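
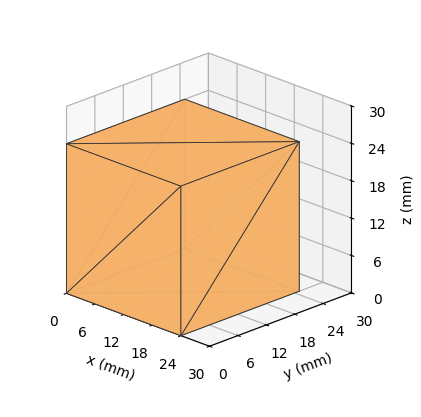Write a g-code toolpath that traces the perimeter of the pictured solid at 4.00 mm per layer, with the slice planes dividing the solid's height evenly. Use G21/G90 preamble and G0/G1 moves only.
Reading the render: the shape is a rectangular box, roughly 24 × 25 mm footprint and 24 mm tall (dimensions read to the nearest mm from the axis ticks). For the g-code, the solid's height is divided into equal slices at the stated Δz and each level perimeter traced with G1 moves after a G0 lift.

; perimeter-only toolpath
G21 ; units = mm
G90 ; absolute positioning
G28 ; home
; layer 1
G0 Z4.00
G0 X0.00 Y0.00
G1 X24.00 Y0.00
G1 X24.00 Y25.00
G1 X0.00 Y25.00
G1 X0.00 Y0.00
; layer 2
G0 Z8.00
G0 X0.00 Y0.00
G1 X24.00 Y0.00
G1 X24.00 Y25.00
G1 X0.00 Y25.00
G1 X0.00 Y0.00
; layer 3
G0 Z12.00
G0 X0.00 Y0.00
G1 X24.00 Y0.00
G1 X24.00 Y25.00
G1 X0.00 Y25.00
G1 X0.00 Y0.00
; layer 4
G0 Z16.00
G0 X0.00 Y0.00
G1 X24.00 Y0.00
G1 X24.00 Y25.00
G1 X0.00 Y25.00
G1 X0.00 Y0.00
; layer 5
G0 Z20.00
G0 X0.00 Y0.00
G1 X24.00 Y0.00
G1 X24.00 Y25.00
G1 X0.00 Y25.00
G1 X0.00 Y0.00
; layer 6
G0 Z24.00
G0 X0.00 Y0.00
G1 X24.00 Y0.00
G1 X24.00 Y25.00
G1 X0.00 Y25.00
G1 X0.00 Y0.00
M2 ; end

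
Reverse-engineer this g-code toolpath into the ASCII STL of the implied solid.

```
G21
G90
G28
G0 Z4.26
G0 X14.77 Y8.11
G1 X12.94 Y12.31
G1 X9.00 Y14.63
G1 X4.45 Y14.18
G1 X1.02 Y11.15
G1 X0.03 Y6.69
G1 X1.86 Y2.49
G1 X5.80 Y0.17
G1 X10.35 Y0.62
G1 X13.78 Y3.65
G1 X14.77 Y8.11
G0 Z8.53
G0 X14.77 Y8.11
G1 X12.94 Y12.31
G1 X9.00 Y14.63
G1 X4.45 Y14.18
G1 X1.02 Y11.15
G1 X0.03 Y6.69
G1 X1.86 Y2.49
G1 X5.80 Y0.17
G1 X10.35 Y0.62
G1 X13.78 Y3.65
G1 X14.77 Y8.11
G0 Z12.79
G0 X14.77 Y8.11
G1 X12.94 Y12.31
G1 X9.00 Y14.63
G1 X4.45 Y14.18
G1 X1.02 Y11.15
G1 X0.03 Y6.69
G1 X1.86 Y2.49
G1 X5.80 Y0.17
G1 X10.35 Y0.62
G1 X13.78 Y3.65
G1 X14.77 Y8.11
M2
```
solid part
  facet normal 0.0000 0.0000 -1.0000
    outer loop
      vertex 9.00 14.63 0.00
      vertex 12.94 12.31 0.00
      vertex 14.77 8.11 0.00
    endloop
  endfacet
  facet normal 0.0000 0.0000 -1.0000
    outer loop
      vertex 4.45 14.18 0.00
      vertex 9.00 14.63 0.00
      vertex 14.77 8.11 0.00
    endloop
  endfacet
  facet normal 0.0000 0.0000 -1.0000
    outer loop
      vertex 1.02 11.15 0.00
      vertex 4.45 14.18 0.00
      vertex 14.77 8.11 0.00
    endloop
  endfacet
  facet normal 0.0000 0.0000 -1.0000
    outer loop
      vertex 0.03 6.69 0.00
      vertex 1.02 11.15 0.00
      vertex 14.77 8.11 0.00
    endloop
  endfacet
  facet normal 0.0000 0.0000 -1.0000
    outer loop
      vertex 1.86 2.49 0.00
      vertex 0.03 6.69 0.00
      vertex 14.77 8.11 0.00
    endloop
  endfacet
  facet normal 0.0000 0.0000 -1.0000
    outer loop
      vertex 5.80 0.17 0.00
      vertex 1.86 2.49 0.00
      vertex 14.77 8.11 0.00
    endloop
  endfacet
  facet normal 0.0000 0.0000 -1.0000
    outer loop
      vertex 10.35 0.62 0.00
      vertex 5.80 0.17 0.00
      vertex 14.77 8.11 0.00
    endloop
  endfacet
  facet normal 0.0000 0.0000 -1.0000
    outer loop
      vertex 13.78 3.65 0.00
      vertex 10.35 0.62 0.00
      vertex 14.77 8.11 0.00
    endloop
  endfacet
  facet normal 0.0000 0.0000 1.0000
    outer loop
      vertex 14.77 8.11 12.79
      vertex 12.94 12.31 12.79
      vertex 9.00 14.63 12.79
    endloop
  endfacet
  facet normal 0.0000 0.0000 1.0000
    outer loop
      vertex 14.77 8.11 12.79
      vertex 9.00 14.63 12.79
      vertex 4.45 14.18 12.79
    endloop
  endfacet
  facet normal 0.0000 0.0000 1.0000
    outer loop
      vertex 14.77 8.11 12.79
      vertex 4.45 14.18 12.79
      vertex 1.02 11.15 12.79
    endloop
  endfacet
  facet normal 0.0000 0.0000 1.0000
    outer loop
      vertex 14.77 8.11 12.79
      vertex 1.02 11.15 12.79
      vertex 0.03 6.69 12.79
    endloop
  endfacet
  facet normal 0.0000 0.0000 1.0000
    outer loop
      vertex 14.77 8.11 12.79
      vertex 0.03 6.69 12.79
      vertex 1.86 2.49 12.79
    endloop
  endfacet
  facet normal 0.0000 0.0000 1.0000
    outer loop
      vertex 14.77 8.11 12.79
      vertex 1.86 2.49 12.79
      vertex 5.80 0.17 12.79
    endloop
  endfacet
  facet normal 0.0000 0.0000 1.0000
    outer loop
      vertex 14.77 8.11 12.79
      vertex 5.80 0.17 12.79
      vertex 10.35 0.62 12.79
    endloop
  endfacet
  facet normal 0.0000 0.0000 1.0000
    outer loop
      vertex 14.77 8.11 12.79
      vertex 10.35 0.62 12.79
      vertex 13.78 3.65 12.79
    endloop
  endfacet
  facet normal 0.9168 0.3994 0.0000
    outer loop
      vertex 14.77 8.11 0.00
      vertex 12.94 12.31 0.00
      vertex 12.94 12.31 12.79
    endloop
  endfacet
  facet normal 0.9168 0.3994 0.0000
    outer loop
      vertex 14.77 8.11 0.00
      vertex 12.94 12.31 12.79
      vertex 14.77 8.11 12.79
    endloop
  endfacet
  facet normal 0.5074 0.8617 0.0000
    outer loop
      vertex 12.94 12.31 0.00
      vertex 9.00 14.63 0.00
      vertex 9.00 14.63 12.79
    endloop
  endfacet
  facet normal 0.5074 0.8617 0.0000
    outer loop
      vertex 12.94 12.31 0.00
      vertex 9.00 14.63 12.79
      vertex 12.94 12.31 12.79
    endloop
  endfacet
  facet normal -0.0984 0.9951 0.0000
    outer loop
      vertex 9.00 14.63 0.00
      vertex 4.45 14.18 0.00
      vertex 4.45 14.18 12.79
    endloop
  endfacet
  facet normal -0.0984 0.9951 0.0000
    outer loop
      vertex 9.00 14.63 0.00
      vertex 4.45 14.18 12.79
      vertex 9.00 14.63 12.79
    endloop
  endfacet
  facet normal -0.6621 0.7495 0.0000
    outer loop
      vertex 4.45 14.18 0.00
      vertex 1.02 11.15 0.00
      vertex 1.02 11.15 12.79
    endloop
  endfacet
  facet normal -0.6621 0.7495 0.0000
    outer loop
      vertex 4.45 14.18 0.00
      vertex 1.02 11.15 12.79
      vertex 4.45 14.18 12.79
    endloop
  endfacet
  facet normal -0.9762 0.2167 0.0000
    outer loop
      vertex 1.02 11.15 0.00
      vertex 0.03 6.69 0.00
      vertex 0.03 6.69 12.79
    endloop
  endfacet
  facet normal -0.9762 0.2167 0.0000
    outer loop
      vertex 1.02 11.15 0.00
      vertex 0.03 6.69 12.79
      vertex 1.02 11.15 12.79
    endloop
  endfacet
  facet normal -0.9168 -0.3994 0.0000
    outer loop
      vertex 0.03 6.69 0.00
      vertex 1.86 2.49 0.00
      vertex 1.86 2.49 12.79
    endloop
  endfacet
  facet normal -0.9168 -0.3994 0.0000
    outer loop
      vertex 0.03 6.69 0.00
      vertex 1.86 2.49 12.79
      vertex 0.03 6.69 12.79
    endloop
  endfacet
  facet normal -0.5074 -0.8617 0.0000
    outer loop
      vertex 1.86 2.49 0.00
      vertex 5.80 0.17 0.00
      vertex 5.80 0.17 12.79
    endloop
  endfacet
  facet normal -0.5074 -0.8617 0.0000
    outer loop
      vertex 1.86 2.49 0.00
      vertex 5.80 0.17 12.79
      vertex 1.86 2.49 12.79
    endloop
  endfacet
  facet normal 0.0984 -0.9951 0.0000
    outer loop
      vertex 5.80 0.17 0.00
      vertex 10.35 0.62 0.00
      vertex 10.35 0.62 12.79
    endloop
  endfacet
  facet normal 0.0984 -0.9951 0.0000
    outer loop
      vertex 5.80 0.17 0.00
      vertex 10.35 0.62 12.79
      vertex 5.80 0.17 12.79
    endloop
  endfacet
  facet normal 0.6621 -0.7495 0.0000
    outer loop
      vertex 10.35 0.62 0.00
      vertex 13.78 3.65 0.00
      vertex 13.78 3.65 12.79
    endloop
  endfacet
  facet normal 0.6621 -0.7495 0.0000
    outer loop
      vertex 10.35 0.62 0.00
      vertex 13.78 3.65 12.79
      vertex 10.35 0.62 12.79
    endloop
  endfacet
  facet normal 0.9762 -0.2167 0.0000
    outer loop
      vertex 13.78 3.65 0.00
      vertex 14.77 8.11 0.00
      vertex 14.77 8.11 12.79
    endloop
  endfacet
  facet normal 0.9762 -0.2167 0.0000
    outer loop
      vertex 13.78 3.65 0.00
      vertex 14.77 8.11 12.79
      vertex 13.78 3.65 12.79
    endloop
  endfacet
endsolid part

The G0 Z moves step by Δz≈4.26 mm. Every layer's G1 loop is the same polygon, so the solid is a straight extrusion of it from z=0 to z≈12.8. Closing with flat bottom and top caps and triangulating gives 36 facets — a regular 10-sided prism (a cylinder approximated with 10 flat sides), circumscribed radius ≈ 7.4 mm, height ≈ 12.8 mm.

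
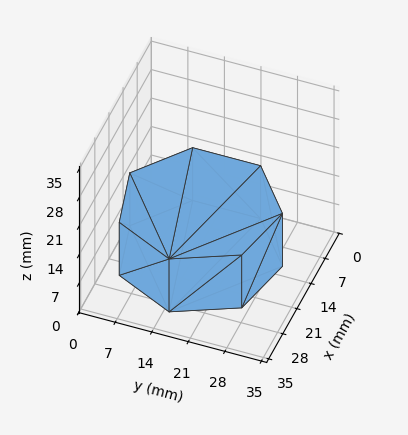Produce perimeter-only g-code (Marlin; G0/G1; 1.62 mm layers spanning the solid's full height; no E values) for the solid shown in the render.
Reading the render: the shape is a regular 7-sided prism (a cylinder approximated with 7 flat sides), circumscribed radius ≈ 15 mm, height ≈ 13 mm (dimensions read to the nearest mm from the axis ticks). For the g-code, the solid's height is divided into equal slices at the stated Δz and each level perimeter traced with G1 moves after a G0 lift.

; perimeter-only toolpath
G21 ; units = mm
G90 ; absolute positioning
G28 ; home
; layer 1
G0 Z1.62
G0 X30.00 Y15.00
G1 X24.35 Y26.73
G1 X11.66 Y29.62
G1 X1.49 Y21.51
G1 X1.49 Y8.49
G1 X11.66 Y0.38
G1 X24.35 Y3.27
G1 X30.00 Y15.00
; layer 2
G0 Z3.25
G0 X30.00 Y15.00
G1 X24.35 Y26.73
G1 X11.66 Y29.62
G1 X1.49 Y21.51
G1 X1.49 Y8.49
G1 X11.66 Y0.38
G1 X24.35 Y3.27
G1 X30.00 Y15.00
; layer 3
G0 Z4.88
G0 X30.00 Y15.00
G1 X24.35 Y26.73
G1 X11.66 Y29.62
G1 X1.49 Y21.51
G1 X1.49 Y8.49
G1 X11.66 Y0.38
G1 X24.35 Y3.27
G1 X30.00 Y15.00
; layer 4
G0 Z6.50
G0 X30.00 Y15.00
G1 X24.35 Y26.73
G1 X11.66 Y29.62
G1 X1.49 Y21.51
G1 X1.49 Y8.49
G1 X11.66 Y0.38
G1 X24.35 Y3.27
G1 X30.00 Y15.00
; layer 5
G0 Z8.12
G0 X30.00 Y15.00
G1 X24.35 Y26.73
G1 X11.66 Y29.62
G1 X1.49 Y21.51
G1 X1.49 Y8.49
G1 X11.66 Y0.38
G1 X24.35 Y3.27
G1 X30.00 Y15.00
; layer 6
G0 Z9.75
G0 X30.00 Y15.00
G1 X24.35 Y26.73
G1 X11.66 Y29.62
G1 X1.49 Y21.51
G1 X1.49 Y8.49
G1 X11.66 Y0.38
G1 X24.35 Y3.27
G1 X30.00 Y15.00
; layer 7
G0 Z11.38
G0 X30.00 Y15.00
G1 X24.35 Y26.73
G1 X11.66 Y29.62
G1 X1.49 Y21.51
G1 X1.49 Y8.49
G1 X11.66 Y0.38
G1 X24.35 Y3.27
G1 X30.00 Y15.00
; layer 8
G0 Z13.00
G0 X30.00 Y15.00
G1 X24.35 Y26.73
G1 X11.66 Y29.62
G1 X1.49 Y21.51
G1 X1.49 Y8.49
G1 X11.66 Y0.38
G1 X24.35 Y3.27
G1 X30.00 Y15.00
M2 ; end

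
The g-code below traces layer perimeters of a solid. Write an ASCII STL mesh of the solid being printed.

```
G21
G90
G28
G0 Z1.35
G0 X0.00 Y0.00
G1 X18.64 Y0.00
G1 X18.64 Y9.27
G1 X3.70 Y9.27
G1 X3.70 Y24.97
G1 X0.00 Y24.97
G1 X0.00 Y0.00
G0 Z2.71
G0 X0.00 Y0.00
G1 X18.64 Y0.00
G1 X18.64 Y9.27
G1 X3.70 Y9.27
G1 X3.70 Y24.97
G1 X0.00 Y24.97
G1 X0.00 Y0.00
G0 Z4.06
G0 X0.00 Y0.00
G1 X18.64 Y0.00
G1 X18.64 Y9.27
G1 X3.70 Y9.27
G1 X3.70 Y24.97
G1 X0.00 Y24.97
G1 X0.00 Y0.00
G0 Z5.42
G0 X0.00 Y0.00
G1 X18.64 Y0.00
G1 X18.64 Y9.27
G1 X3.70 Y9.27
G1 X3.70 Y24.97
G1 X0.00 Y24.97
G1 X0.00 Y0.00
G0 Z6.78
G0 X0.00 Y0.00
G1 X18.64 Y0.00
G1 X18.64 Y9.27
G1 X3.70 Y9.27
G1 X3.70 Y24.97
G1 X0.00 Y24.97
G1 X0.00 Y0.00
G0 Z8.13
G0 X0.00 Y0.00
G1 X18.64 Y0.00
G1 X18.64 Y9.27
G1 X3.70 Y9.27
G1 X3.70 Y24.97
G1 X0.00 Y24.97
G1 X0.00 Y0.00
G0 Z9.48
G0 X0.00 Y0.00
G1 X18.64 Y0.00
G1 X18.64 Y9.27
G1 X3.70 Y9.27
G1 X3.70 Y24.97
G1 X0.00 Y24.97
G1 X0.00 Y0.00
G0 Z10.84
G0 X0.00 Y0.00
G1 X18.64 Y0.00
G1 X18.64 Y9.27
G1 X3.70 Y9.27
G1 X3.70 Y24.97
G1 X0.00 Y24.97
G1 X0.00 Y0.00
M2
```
solid part
  facet normal 0.0000 0.0000 -1.0000
    outer loop
      vertex 18.64 9.27 0.00
      vertex 18.64 0.00 0.00
      vertex 0.00 0.00 0.00
    endloop
  endfacet
  facet normal 0.0000 0.0000 -1.0000
    outer loop
      vertex 3.70 9.27 0.00
      vertex 18.64 9.27 0.00
      vertex 0.00 0.00 0.00
    endloop
  endfacet
  facet normal 0.0000 0.0000 -1.0000
    outer loop
      vertex 3.70 24.97 0.00
      vertex 3.70 9.27 0.00
      vertex 0.00 0.00 0.00
    endloop
  endfacet
  facet normal 0.0000 0.0000 -1.0000
    outer loop
      vertex 0.00 24.97 0.00
      vertex 3.70 24.97 0.00
      vertex 0.00 0.00 0.00
    endloop
  endfacet
  facet normal 0.0000 0.0000 1.0000
    outer loop
      vertex 0.00 0.00 10.84
      vertex 18.64 0.00 10.84
      vertex 18.64 9.27 10.84
    endloop
  endfacet
  facet normal 0.0000 0.0000 1.0000
    outer loop
      vertex 0.00 0.00 10.84
      vertex 18.64 9.27 10.84
      vertex 3.70 9.27 10.84
    endloop
  endfacet
  facet normal 0.0000 0.0000 1.0000
    outer loop
      vertex 0.00 0.00 10.84
      vertex 3.70 9.27 10.84
      vertex 3.70 24.97 10.84
    endloop
  endfacet
  facet normal 0.0000 0.0000 1.0000
    outer loop
      vertex 0.00 0.00 10.84
      vertex 3.70 24.97 10.84
      vertex 0.00 24.97 10.84
    endloop
  endfacet
  facet normal 0.0000 -1.0000 0.0000
    outer loop
      vertex 0.00 0.00 0.00
      vertex 18.64 0.00 0.00
      vertex 18.64 0.00 10.84
    endloop
  endfacet
  facet normal 0.0000 -1.0000 0.0000
    outer loop
      vertex 0.00 0.00 0.00
      vertex 18.64 0.00 10.84
      vertex 0.00 0.00 10.84
    endloop
  endfacet
  facet normal 1.0000 0.0000 0.0000
    outer loop
      vertex 18.64 0.00 0.00
      vertex 18.64 9.27 0.00
      vertex 18.64 9.27 10.84
    endloop
  endfacet
  facet normal 1.0000 0.0000 0.0000
    outer loop
      vertex 18.64 0.00 0.00
      vertex 18.64 9.27 10.84
      vertex 18.64 0.00 10.84
    endloop
  endfacet
  facet normal 0.0000 1.0000 0.0000
    outer loop
      vertex 18.64 9.27 0.00
      vertex 3.70 9.27 0.00
      vertex 3.70 9.27 10.84
    endloop
  endfacet
  facet normal 0.0000 1.0000 0.0000
    outer loop
      vertex 18.64 9.27 0.00
      vertex 3.70 9.27 10.84
      vertex 18.64 9.27 10.84
    endloop
  endfacet
  facet normal 1.0000 0.0000 0.0000
    outer loop
      vertex 3.70 9.27 0.00
      vertex 3.70 24.97 0.00
      vertex 3.70 24.97 10.84
    endloop
  endfacet
  facet normal 1.0000 0.0000 0.0000
    outer loop
      vertex 3.70 9.27 0.00
      vertex 3.70 24.97 10.84
      vertex 3.70 9.27 10.84
    endloop
  endfacet
  facet normal 0.0000 1.0000 0.0000
    outer loop
      vertex 3.70 24.97 0.00
      vertex 0.00 24.97 0.00
      vertex 0.00 24.97 10.84
    endloop
  endfacet
  facet normal 0.0000 1.0000 0.0000
    outer loop
      vertex 3.70 24.97 0.00
      vertex 0.00 24.97 10.84
      vertex 3.70 24.97 10.84
    endloop
  endfacet
  facet normal -1.0000 0.0000 0.0000
    outer loop
      vertex 0.00 24.97 0.00
      vertex 0.00 0.00 0.00
      vertex 0.00 0.00 10.84
    endloop
  endfacet
  facet normal -1.0000 0.0000 0.0000
    outer loop
      vertex 0.00 24.97 0.00
      vertex 0.00 0.00 10.84
      vertex 0.00 24.97 10.84
    endloop
  endfacet
endsolid part

The G0 Z moves step by Δz≈1.35 mm. Every layer's G1 loop is the same polygon, so the solid is a straight extrusion of it from z=0 to z≈10.8. Closing with flat bottom and top caps and triangulating gives 20 facets — an L-shaped prism: outer 18.6 × 25 mm, arm thicknesses ≈ 9.27 mm (horizontal) and 3.7 mm (vertical), extruded 10.8 mm in z.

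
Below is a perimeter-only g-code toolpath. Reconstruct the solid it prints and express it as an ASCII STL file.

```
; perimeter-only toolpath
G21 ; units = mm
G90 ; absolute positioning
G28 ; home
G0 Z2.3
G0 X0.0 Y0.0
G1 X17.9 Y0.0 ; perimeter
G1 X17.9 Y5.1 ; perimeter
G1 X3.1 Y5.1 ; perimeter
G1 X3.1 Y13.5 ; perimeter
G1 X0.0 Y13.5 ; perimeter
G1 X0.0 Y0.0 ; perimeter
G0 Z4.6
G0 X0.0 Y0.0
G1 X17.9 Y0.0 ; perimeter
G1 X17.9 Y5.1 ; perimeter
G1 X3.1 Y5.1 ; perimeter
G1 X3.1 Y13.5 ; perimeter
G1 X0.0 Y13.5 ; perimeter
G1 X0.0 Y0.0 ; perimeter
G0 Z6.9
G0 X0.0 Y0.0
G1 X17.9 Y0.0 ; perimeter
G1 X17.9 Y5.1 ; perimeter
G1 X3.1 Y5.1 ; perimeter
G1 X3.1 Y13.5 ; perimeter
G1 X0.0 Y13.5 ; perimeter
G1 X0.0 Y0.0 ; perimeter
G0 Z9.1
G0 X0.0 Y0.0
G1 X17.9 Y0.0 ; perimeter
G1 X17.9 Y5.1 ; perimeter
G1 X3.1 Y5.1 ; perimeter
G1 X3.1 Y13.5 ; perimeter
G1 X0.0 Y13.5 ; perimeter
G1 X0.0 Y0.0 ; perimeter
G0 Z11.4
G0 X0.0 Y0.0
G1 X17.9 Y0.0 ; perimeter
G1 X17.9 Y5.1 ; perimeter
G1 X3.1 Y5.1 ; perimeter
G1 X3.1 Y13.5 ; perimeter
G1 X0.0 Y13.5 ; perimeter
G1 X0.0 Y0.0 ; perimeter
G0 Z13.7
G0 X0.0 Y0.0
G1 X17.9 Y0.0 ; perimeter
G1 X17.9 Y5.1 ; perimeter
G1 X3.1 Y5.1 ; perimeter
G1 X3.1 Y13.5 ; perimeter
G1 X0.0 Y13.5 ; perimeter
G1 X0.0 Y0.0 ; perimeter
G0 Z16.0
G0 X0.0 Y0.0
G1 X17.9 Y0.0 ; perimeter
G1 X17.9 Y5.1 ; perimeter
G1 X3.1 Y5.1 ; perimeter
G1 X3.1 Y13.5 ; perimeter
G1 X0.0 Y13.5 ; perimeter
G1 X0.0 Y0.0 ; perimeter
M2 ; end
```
solid part
  facet normal 0.0000 0.0000 -1.0000
    outer loop
      vertex 17.9 5.1 0.0
      vertex 17.9 0.0 0.0
      vertex 0.0 0.0 0.0
    endloop
  endfacet
  facet normal 0.0000 0.0000 -1.0000
    outer loop
      vertex 3.1 5.1 0.0
      vertex 17.9 5.1 0.0
      vertex 0.0 0.0 0.0
    endloop
  endfacet
  facet normal 0.0000 0.0000 -1.0000
    outer loop
      vertex 3.1 13.5 0.0
      vertex 3.1 5.1 0.0
      vertex 0.0 0.0 0.0
    endloop
  endfacet
  facet normal 0.0000 0.0000 -1.0000
    outer loop
      vertex 0.0 13.5 0.0
      vertex 3.1 13.5 0.0
      vertex 0.0 0.0 0.0
    endloop
  endfacet
  facet normal 0.0000 0.0000 1.0000
    outer loop
      vertex 0.0 0.0 16.0
      vertex 17.9 0.0 16.0
      vertex 17.9 5.1 16.0
    endloop
  endfacet
  facet normal 0.0000 0.0000 1.0000
    outer loop
      vertex 0.0 0.0 16.0
      vertex 17.9 5.1 16.0
      vertex 3.1 5.1 16.0
    endloop
  endfacet
  facet normal 0.0000 0.0000 1.0000
    outer loop
      vertex 0.0 0.0 16.0
      vertex 3.1 5.1 16.0
      vertex 3.1 13.5 16.0
    endloop
  endfacet
  facet normal 0.0000 0.0000 1.0000
    outer loop
      vertex 0.0 0.0 16.0
      vertex 3.1 13.5 16.0
      vertex 0.0 13.5 16.0
    endloop
  endfacet
  facet normal 0.0000 -1.0000 0.0000
    outer loop
      vertex 0.0 0.0 0.0
      vertex 17.9 0.0 0.0
      vertex 17.9 0.0 16.0
    endloop
  endfacet
  facet normal 0.0000 -1.0000 0.0000
    outer loop
      vertex 0.0 0.0 0.0
      vertex 17.9 0.0 16.0
      vertex 0.0 0.0 16.0
    endloop
  endfacet
  facet normal 1.0000 0.0000 0.0000
    outer loop
      vertex 17.9 0.0 0.0
      vertex 17.9 5.1 0.0
      vertex 17.9 5.1 16.0
    endloop
  endfacet
  facet normal 1.0000 0.0000 0.0000
    outer loop
      vertex 17.9 0.0 0.0
      vertex 17.9 5.1 16.0
      vertex 17.9 0.0 16.0
    endloop
  endfacet
  facet normal 0.0000 1.0000 0.0000
    outer loop
      vertex 17.9 5.1 0.0
      vertex 3.1 5.1 0.0
      vertex 3.1 5.1 16.0
    endloop
  endfacet
  facet normal 0.0000 1.0000 0.0000
    outer loop
      vertex 17.9 5.1 0.0
      vertex 3.1 5.1 16.0
      vertex 17.9 5.1 16.0
    endloop
  endfacet
  facet normal 1.0000 0.0000 0.0000
    outer loop
      vertex 3.1 5.1 0.0
      vertex 3.1 13.5 0.0
      vertex 3.1 13.5 16.0
    endloop
  endfacet
  facet normal 1.0000 0.0000 0.0000
    outer loop
      vertex 3.1 5.1 0.0
      vertex 3.1 13.5 16.0
      vertex 3.1 5.1 16.0
    endloop
  endfacet
  facet normal 0.0000 1.0000 0.0000
    outer loop
      vertex 3.1 13.5 0.0
      vertex 0.0 13.5 0.0
      vertex 0.0 13.5 16.0
    endloop
  endfacet
  facet normal 0.0000 1.0000 0.0000
    outer loop
      vertex 3.1 13.5 0.0
      vertex 0.0 13.5 16.0
      vertex 3.1 13.5 16.0
    endloop
  endfacet
  facet normal -1.0000 0.0000 0.0000
    outer loop
      vertex 0.0 13.5 0.0
      vertex 0.0 0.0 0.0
      vertex 0.0 0.0 16.0
    endloop
  endfacet
  facet normal -1.0000 0.0000 0.0000
    outer loop
      vertex 0.0 13.5 0.0
      vertex 0.0 0.0 16.0
      vertex 0.0 13.5 16.0
    endloop
  endfacet
endsolid part

The G0 Z moves step by Δz≈2.3 mm. Every layer's G1 loop is the same polygon, so the solid is a straight extrusion of it from z=0 to z≈16. Closing with flat bottom and top caps and triangulating gives 20 facets — an L-shaped prism: outer 17.9 × 13.5 mm, arm thicknesses ≈ 5.1 mm (horizontal) and 3.1 mm (vertical), extruded 16 mm in z.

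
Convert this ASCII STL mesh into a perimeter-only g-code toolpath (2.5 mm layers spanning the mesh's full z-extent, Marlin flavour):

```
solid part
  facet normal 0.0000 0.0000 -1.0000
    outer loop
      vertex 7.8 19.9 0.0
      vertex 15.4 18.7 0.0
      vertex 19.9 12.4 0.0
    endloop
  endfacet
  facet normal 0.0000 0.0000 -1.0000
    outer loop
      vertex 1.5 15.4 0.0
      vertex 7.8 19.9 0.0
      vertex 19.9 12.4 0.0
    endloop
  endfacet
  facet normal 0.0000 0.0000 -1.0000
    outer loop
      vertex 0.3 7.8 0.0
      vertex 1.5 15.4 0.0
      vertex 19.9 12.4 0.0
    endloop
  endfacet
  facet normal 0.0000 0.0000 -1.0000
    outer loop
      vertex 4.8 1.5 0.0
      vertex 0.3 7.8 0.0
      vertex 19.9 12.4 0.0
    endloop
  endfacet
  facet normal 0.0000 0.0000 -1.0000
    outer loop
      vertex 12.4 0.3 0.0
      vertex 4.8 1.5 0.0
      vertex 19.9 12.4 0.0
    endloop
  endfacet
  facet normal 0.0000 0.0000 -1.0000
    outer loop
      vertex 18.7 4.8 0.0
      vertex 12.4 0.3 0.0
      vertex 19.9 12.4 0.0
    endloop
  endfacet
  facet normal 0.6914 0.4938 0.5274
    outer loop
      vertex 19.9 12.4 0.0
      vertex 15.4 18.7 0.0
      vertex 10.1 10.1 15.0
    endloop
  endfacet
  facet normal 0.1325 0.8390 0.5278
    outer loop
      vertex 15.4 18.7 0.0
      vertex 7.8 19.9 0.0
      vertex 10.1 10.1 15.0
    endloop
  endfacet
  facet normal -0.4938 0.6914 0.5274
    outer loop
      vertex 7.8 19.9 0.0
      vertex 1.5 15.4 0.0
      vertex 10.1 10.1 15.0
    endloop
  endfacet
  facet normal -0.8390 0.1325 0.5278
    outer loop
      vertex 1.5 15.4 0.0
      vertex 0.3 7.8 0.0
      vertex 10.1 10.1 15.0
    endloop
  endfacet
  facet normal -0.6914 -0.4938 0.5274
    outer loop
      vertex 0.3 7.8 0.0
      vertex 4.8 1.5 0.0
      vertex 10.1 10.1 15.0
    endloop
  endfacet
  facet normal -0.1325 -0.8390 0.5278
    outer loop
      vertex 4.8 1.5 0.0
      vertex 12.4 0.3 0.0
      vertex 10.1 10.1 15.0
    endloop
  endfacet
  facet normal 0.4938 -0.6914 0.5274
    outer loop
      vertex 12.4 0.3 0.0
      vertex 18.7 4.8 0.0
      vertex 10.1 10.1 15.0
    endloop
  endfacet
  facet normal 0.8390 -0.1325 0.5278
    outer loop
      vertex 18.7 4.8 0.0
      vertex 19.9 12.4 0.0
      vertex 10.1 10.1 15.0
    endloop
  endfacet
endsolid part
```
; perimeter-only toolpath
G21 ; units = mm
G90 ; absolute positioning
G28 ; home
; layer 1
G0 Z2.5
G0 X18.3 Y12.0
G1 X14.5 Y17.3
G1 X8.2 Y18.3
G1 X2.9 Y14.5
G1 X1.9 Y8.2
G1 X5.7 Y2.9
G1 X12.0 Y1.9
G1 X17.3 Y5.7
G1 X18.3 Y12.0
; layer 2
G0 Z5.0
G0 X16.6 Y11.6
G1 X13.6 Y15.8
G1 X8.6 Y16.6
G1 X4.4 Y13.6
G1 X3.6 Y8.6
G1 X6.6 Y4.4
G1 X11.6 Y3.6
G1 X15.8 Y6.6
G1 X16.6 Y11.6
; layer 3
G0 Z7.5
G0 X15.0 Y11.2
G1 X12.8 Y14.4
G1 X8.9 Y15.0
G1 X5.8 Y12.8
G1 X5.2 Y8.9
G1 X7.4 Y5.8
G1 X11.2 Y5.2
G1 X14.4 Y7.4
G1 X15.0 Y11.2
; layer 4
G0 Z10.0
G0 X13.4 Y10.9
G1 X11.9 Y13.0
G1 X9.3 Y13.4
G1 X7.2 Y11.9
G1 X6.8 Y9.3
G1 X8.3 Y7.2
G1 X10.9 Y6.8
G1 X13.0 Y8.3
G1 X13.4 Y10.9
; layer 5
G0 Z12.5
G0 X11.7 Y10.5
G1 X11.0 Y11.5
G1 X9.7 Y11.7
G1 X8.7 Y11.0
G1 X8.5 Y9.7
G1 X9.2 Y8.7
G1 X10.5 Y8.5
G1 X11.5 Y9.2
G1 X11.7 Y10.5
M2 ; end

The solid is a regular 8-sided pyramid, base circumscribed radius ≈ 10.1 mm, apex at z ≈ 15 mm. Slicing at Δz = 2.5 mm — 6 equal slices spanning the solid's height, so layer i sits at z = i·h/6 — gives 5 non-empty perimeters. Each is a 8-segment closed polygon; G0 lifts to the layer z and rapids to the start vertex, then G1 traces the edges. The cross-section shrinks linearly with z (the slice at the apex is degenerate and omitted).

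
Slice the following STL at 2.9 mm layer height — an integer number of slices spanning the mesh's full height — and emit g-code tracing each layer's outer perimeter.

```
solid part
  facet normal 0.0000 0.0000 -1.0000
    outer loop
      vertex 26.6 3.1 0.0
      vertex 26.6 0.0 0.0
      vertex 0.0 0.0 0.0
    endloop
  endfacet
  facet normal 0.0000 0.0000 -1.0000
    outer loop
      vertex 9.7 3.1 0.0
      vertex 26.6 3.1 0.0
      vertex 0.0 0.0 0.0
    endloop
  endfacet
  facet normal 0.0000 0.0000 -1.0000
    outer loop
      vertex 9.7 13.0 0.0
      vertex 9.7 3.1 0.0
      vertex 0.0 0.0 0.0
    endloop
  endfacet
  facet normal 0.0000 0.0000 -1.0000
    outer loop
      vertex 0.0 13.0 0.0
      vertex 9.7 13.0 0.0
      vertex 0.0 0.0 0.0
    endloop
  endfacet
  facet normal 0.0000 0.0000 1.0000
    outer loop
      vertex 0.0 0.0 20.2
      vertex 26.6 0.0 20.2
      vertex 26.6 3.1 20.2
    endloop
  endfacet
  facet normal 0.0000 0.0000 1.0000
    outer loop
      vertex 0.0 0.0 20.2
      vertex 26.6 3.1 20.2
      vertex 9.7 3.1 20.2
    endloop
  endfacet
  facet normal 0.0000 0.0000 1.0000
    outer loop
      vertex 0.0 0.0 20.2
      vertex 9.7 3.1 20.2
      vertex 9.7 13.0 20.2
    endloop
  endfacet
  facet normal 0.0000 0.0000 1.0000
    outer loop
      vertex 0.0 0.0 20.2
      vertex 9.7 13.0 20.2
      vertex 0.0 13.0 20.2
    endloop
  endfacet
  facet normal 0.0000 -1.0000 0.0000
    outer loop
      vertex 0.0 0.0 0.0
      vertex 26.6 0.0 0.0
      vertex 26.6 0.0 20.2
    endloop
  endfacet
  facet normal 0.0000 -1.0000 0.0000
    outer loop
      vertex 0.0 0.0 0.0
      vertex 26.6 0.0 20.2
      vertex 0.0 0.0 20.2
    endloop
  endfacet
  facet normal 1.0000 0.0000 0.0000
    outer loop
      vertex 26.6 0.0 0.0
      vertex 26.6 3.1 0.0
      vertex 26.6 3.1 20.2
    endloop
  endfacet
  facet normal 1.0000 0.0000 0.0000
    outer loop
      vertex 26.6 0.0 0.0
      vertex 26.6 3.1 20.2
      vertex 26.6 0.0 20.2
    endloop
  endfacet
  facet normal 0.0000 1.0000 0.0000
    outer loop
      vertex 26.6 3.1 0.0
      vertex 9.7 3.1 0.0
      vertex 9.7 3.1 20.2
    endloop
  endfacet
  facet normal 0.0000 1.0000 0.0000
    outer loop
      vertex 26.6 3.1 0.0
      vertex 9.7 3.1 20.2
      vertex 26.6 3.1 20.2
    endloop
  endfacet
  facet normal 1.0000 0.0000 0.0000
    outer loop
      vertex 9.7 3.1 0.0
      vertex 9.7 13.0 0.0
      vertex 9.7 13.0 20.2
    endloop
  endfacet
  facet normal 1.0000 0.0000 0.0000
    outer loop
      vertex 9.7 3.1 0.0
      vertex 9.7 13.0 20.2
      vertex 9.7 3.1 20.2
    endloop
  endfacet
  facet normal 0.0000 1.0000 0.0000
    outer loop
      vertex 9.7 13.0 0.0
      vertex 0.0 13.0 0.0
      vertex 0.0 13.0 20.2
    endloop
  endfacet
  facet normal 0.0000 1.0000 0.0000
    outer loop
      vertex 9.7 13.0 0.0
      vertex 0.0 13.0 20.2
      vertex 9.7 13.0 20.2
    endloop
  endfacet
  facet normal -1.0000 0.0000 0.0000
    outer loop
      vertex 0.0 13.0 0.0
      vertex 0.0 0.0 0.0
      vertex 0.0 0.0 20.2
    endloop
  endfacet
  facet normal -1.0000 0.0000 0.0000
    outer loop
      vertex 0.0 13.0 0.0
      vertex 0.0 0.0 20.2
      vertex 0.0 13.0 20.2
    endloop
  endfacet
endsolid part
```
; perimeter-only toolpath
G21 ; units = mm
G90 ; absolute positioning
G28 ; home
; layer 1
G0 Z2.9
G0 X0.0 Y0.0
G1 X26.6 Y0.0
G1 X26.6 Y3.1
G1 X9.7 Y3.1
G1 X9.7 Y13.0
G1 X0.0 Y13.0
G1 X0.0 Y0.0
; layer 2
G0 Z5.8
G0 X0.0 Y0.0
G1 X26.6 Y0.0
G1 X26.6 Y3.1
G1 X9.7 Y3.1
G1 X9.7 Y13.0
G1 X0.0 Y13.0
G1 X0.0 Y0.0
; layer 3
G0 Z8.7
G0 X0.0 Y0.0
G1 X26.6 Y0.0
G1 X26.6 Y3.1
G1 X9.7 Y3.1
G1 X9.7 Y13.0
G1 X0.0 Y13.0
G1 X0.0 Y0.0
; layer 4
G0 Z11.5
G0 X0.0 Y0.0
G1 X26.6 Y0.0
G1 X26.6 Y3.1
G1 X9.7 Y3.1
G1 X9.7 Y13.0
G1 X0.0 Y13.0
G1 X0.0 Y0.0
; layer 5
G0 Z14.4
G0 X0.0 Y0.0
G1 X26.6 Y0.0
G1 X26.6 Y3.1
G1 X9.7 Y3.1
G1 X9.7 Y13.0
G1 X0.0 Y13.0
G1 X0.0 Y0.0
; layer 6
G0 Z17.3
G0 X0.0 Y0.0
G1 X26.6 Y0.0
G1 X26.6 Y3.1
G1 X9.7 Y3.1
G1 X9.7 Y13.0
G1 X0.0 Y13.0
G1 X0.0 Y0.0
; layer 7
G0 Z20.2
G0 X0.0 Y0.0
G1 X26.6 Y0.0
G1 X26.6 Y3.1
G1 X9.7 Y3.1
G1 X9.7 Y13.0
G1 X0.0 Y13.0
G1 X0.0 Y0.0
M2 ; end

The solid is an L-shaped prism: outer 26.6 × 13 mm, arm thicknesses ≈ 3.1 mm (horizontal) and 9.7 mm (vertical), extruded 20.2 mm in z. Slicing at Δz = 2.9 mm — 7 equal slices spanning the solid's height, so layer i sits at z = i·h/7 — gives 7 non-empty perimeters. Each is a 6-segment closed polygon; G0 lifts to the layer z and rapids to the start vertex, then G1 traces the edges.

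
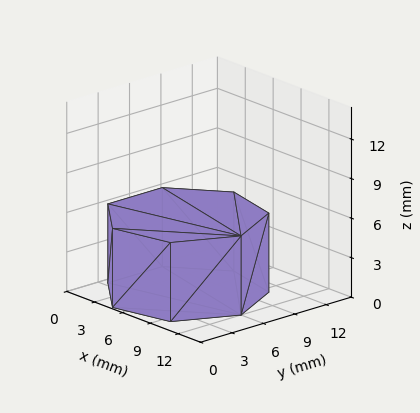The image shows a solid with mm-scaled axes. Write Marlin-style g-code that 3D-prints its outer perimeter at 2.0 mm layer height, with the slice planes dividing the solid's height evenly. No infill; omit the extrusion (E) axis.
Reading the render: the shape is a regular 7-sided prism (a cylinder approximated with 7 flat sides), circumscribed radius ≈ 6 mm, height ≈ 6 mm (dimensions read to the nearest mm from the axis ticks). For the g-code, the solid's height is divided into equal slices at the stated Δz and each level perimeter traced with G1 moves after a G0 lift.

; perimeter-only toolpath
G21 ; units = mm
G90 ; absolute positioning
G28 ; home
; layer 1
G0 Z2.0
G0 X12.0 Y6.0
G1 X9.7 Y10.7
G1 X4.7 Y11.8
G1 X0.6 Y8.6
G1 X0.6 Y3.4
G1 X4.7 Y0.2
G1 X9.7 Y1.3
G1 X12.0 Y6.0
; layer 2
G0 Z4.0
G0 X12.0 Y6.0
G1 X9.7 Y10.7
G1 X4.7 Y11.8
G1 X0.6 Y8.6
G1 X0.6 Y3.4
G1 X4.7 Y0.2
G1 X9.7 Y1.3
G1 X12.0 Y6.0
; layer 3
G0 Z6.0
G0 X12.0 Y6.0
G1 X9.7 Y10.7
G1 X4.7 Y11.8
G1 X0.6 Y8.6
G1 X0.6 Y3.4
G1 X4.7 Y0.2
G1 X9.7 Y1.3
G1 X12.0 Y6.0
M2 ; end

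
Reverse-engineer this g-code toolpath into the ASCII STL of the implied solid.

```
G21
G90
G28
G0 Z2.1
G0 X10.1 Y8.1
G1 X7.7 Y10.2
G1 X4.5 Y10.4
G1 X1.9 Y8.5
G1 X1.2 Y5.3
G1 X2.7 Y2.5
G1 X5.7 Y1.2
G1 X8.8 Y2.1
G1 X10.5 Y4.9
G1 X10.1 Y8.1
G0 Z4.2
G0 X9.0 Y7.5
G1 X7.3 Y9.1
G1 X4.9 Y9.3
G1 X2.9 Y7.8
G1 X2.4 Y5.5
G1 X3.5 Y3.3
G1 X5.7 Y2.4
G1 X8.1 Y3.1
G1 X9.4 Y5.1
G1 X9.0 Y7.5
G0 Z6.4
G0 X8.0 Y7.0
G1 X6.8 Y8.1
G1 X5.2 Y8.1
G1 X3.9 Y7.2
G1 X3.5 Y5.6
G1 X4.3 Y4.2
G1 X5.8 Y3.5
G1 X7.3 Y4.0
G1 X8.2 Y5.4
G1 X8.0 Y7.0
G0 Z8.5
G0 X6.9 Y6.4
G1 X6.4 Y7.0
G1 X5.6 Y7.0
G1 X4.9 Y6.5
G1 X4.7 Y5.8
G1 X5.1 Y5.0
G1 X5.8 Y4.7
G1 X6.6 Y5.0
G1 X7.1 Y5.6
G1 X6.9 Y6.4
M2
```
solid part
  facet normal 0.0000 0.0000 -1.0000
    outer loop
      vertex 4.2 11.5 0.0
      vertex 8.2 11.3 0.0
      vertex 11.1 8.6 0.0
    endloop
  endfacet
  facet normal 0.0000 0.0000 -1.0000
    outer loop
      vertex 0.9 9.1 0.0
      vertex 4.2 11.5 0.0
      vertex 11.1 8.6 0.0
    endloop
  endfacet
  facet normal 0.0000 0.0000 -1.0000
    outer loop
      vertex 0.0 5.2 0.0
      vertex 0.9 9.1 0.0
      vertex 11.1 8.6 0.0
    endloop
  endfacet
  facet normal 0.0000 0.0000 -1.0000
    outer loop
      vertex 1.9 1.6 0.0
      vertex 0.0 5.2 0.0
      vertex 11.1 8.6 0.0
    endloop
  endfacet
  facet normal 0.0000 0.0000 -1.0000
    outer loop
      vertex 5.6 0.0 0.0
      vertex 1.9 1.6 0.0
      vertex 11.1 8.6 0.0
    endloop
  endfacet
  facet normal 0.0000 0.0000 -1.0000
    outer loop
      vertex 9.5 1.2 0.0
      vertex 5.6 0.0 0.0
      vertex 11.1 8.6 0.0
    endloop
  endfacet
  facet normal 0.0000 0.0000 -1.0000
    outer loop
      vertex 11.7 4.6 0.0
      vertex 9.5 1.2 0.0
      vertex 11.1 8.6 0.0
    endloop
  endfacet
  facet normal 0.6044 0.6492 0.4618
    outer loop
      vertex 11.1 8.6 0.0
      vertex 8.2 11.3 0.0
      vertex 5.9 5.9 10.6
    endloop
  endfacet
  facet normal 0.0443 0.8862 0.4611
    outer loop
      vertex 8.2 11.3 0.0
      vertex 4.2 11.5 0.0
      vertex 5.9 5.9 10.6
    endloop
  endfacet
  facet normal -0.5215 0.7171 0.4625
    outer loop
      vertex 4.2 11.5 0.0
      vertex 0.9 9.1 0.0
      vertex 5.9 5.9 10.6
    endloop
  endfacet
  facet normal -0.8618 0.1989 0.4666
    outer loop
      vertex 0.9 9.1 0.0
      vertex 0.0 5.2 0.0
      vertex 5.9 5.9 10.6
    endloop
  endfacet
  facet normal -0.7837 -0.4136 0.4635
    outer loop
      vertex 0.0 5.2 0.0
      vertex 1.9 1.6 0.0
      vertex 5.9 5.9 10.6
    endloop
  endfacet
  facet normal -0.3518 -0.8136 0.4628
    outer loop
      vertex 1.9 1.6 0.0
      vertex 5.6 0.0 0.0
      vertex 5.9 5.9 10.6
    endloop
  endfacet
  facet normal 0.2605 -0.8467 0.4639
    outer loop
      vertex 5.6 0.0 0.0
      vertex 9.5 1.2 0.0
      vertex 5.9 5.9 10.6
    endloop
  endfacet
  facet normal 0.7430 -0.4808 0.4655
    outer loop
      vertex 9.5 1.2 0.0
      vertex 11.7 4.6 0.0
      vertex 5.9 5.9 10.6
    endloop
  endfacet
  facet normal 0.8763 0.1315 0.4634
    outer loop
      vertex 11.7 4.6 0.0
      vertex 11.1 8.6 0.0
      vertex 5.9 5.9 10.6
    endloop
  endfacet
endsolid part

The G0 Z moves step by Δz≈2.1 mm. The G1 loops shrink linearly with z, so the solid tapers from its base footprint up to z≈10.6. Closing with a flat bottom cap and the tapered top and triangulating gives 16 facets — a regular 9-sided pyramid, base circumscribed radius ≈ 5.9 mm, apex at z ≈ 10.6 mm.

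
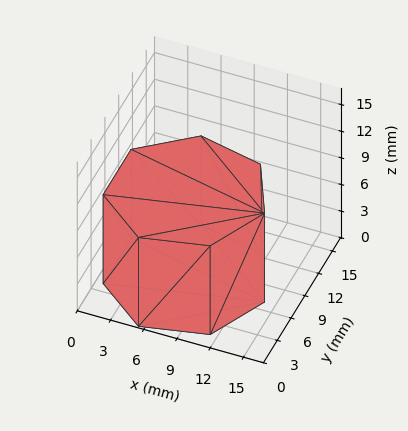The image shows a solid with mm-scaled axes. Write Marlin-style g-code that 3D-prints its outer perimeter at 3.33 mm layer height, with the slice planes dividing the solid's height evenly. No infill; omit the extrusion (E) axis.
Reading the render: the shape is a regular 7-sided prism (a cylinder approximated with 7 flat sides), circumscribed radius ≈ 7 mm, height ≈ 10 mm (dimensions read to the nearest mm from the axis ticks). For the g-code, the solid's height is divided into equal slices at the stated Δz and each level perimeter traced with G1 moves after a G0 lift.

; perimeter-only toolpath
G21 ; units = mm
G90 ; absolute positioning
G28 ; home
; layer 1
G0 Z3.33
G0 X14.00 Y7.00
G1 X11.36 Y12.47
G1 X5.44 Y13.82
G1 X0.69 Y10.04
G1 X0.69 Y3.96
G1 X5.44 Y0.18
G1 X11.36 Y1.53
G1 X14.00 Y7.00
; layer 2
G0 Z6.67
G0 X14.00 Y7.00
G1 X11.36 Y12.47
G1 X5.44 Y13.82
G1 X0.69 Y10.04
G1 X0.69 Y3.96
G1 X5.44 Y0.18
G1 X11.36 Y1.53
G1 X14.00 Y7.00
; layer 3
G0 Z10.00
G0 X14.00 Y7.00
G1 X11.36 Y12.47
G1 X5.44 Y13.82
G1 X0.69 Y10.04
G1 X0.69 Y3.96
G1 X5.44 Y0.18
G1 X11.36 Y1.53
G1 X14.00 Y7.00
M2 ; end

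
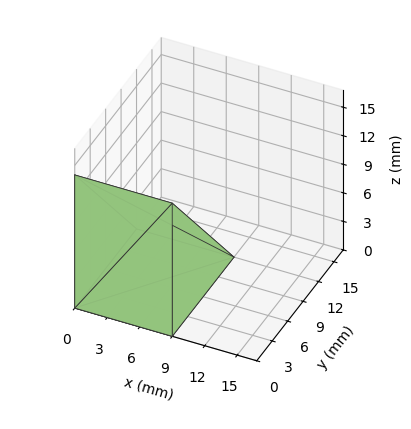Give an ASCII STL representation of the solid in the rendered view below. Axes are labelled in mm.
Reading the render: the shape is a wedge (ramp): 9 × 12 mm base, rising to 14 mm along the y=0 edge and sloping linearly to z=0 at y=12 (dimensions read to the nearest mm from the axis ticks). For the STL, each face is triangulated and given an outward normal.

solid part
  facet normal 0.0000 0.0000 -1.0000
    outer loop
      vertex 9.000 12.000 0.000
      vertex 9.000 0.000 0.000
      vertex 0.000 0.000 0.000
    endloop
  endfacet
  facet normal 0.0000 0.0000 -1.0000
    outer loop
      vertex 0.000 12.000 0.000
      vertex 9.000 12.000 0.000
      vertex 0.000 0.000 0.000
    endloop
  endfacet
  facet normal 0.0000 -1.0000 0.0000
    outer loop
      vertex 0.000 0.000 0.000
      vertex 9.000 0.000 0.000
      vertex 9.000 0.000 14.000
    endloop
  endfacet
  facet normal 0.0000 -1.0000 0.0000
    outer loop
      vertex 0.000 0.000 0.000
      vertex 9.000 0.000 14.000
      vertex 0.000 0.000 14.000
    endloop
  endfacet
  facet normal 0.0000 0.7593 0.6508
    outer loop
      vertex 0.000 0.000 14.000
      vertex 9.000 0.000 14.000
      vertex 9.000 12.000 0.000
    endloop
  endfacet
  facet normal 0.0000 0.7593 0.6508
    outer loop
      vertex 0.000 0.000 14.000
      vertex 9.000 12.000 0.000
      vertex 0.000 12.000 0.000
    endloop
  endfacet
  facet normal -1.0000 0.0000 0.0000
    outer loop
      vertex 0.000 0.000 14.000
      vertex 0.000 12.000 0.000
      vertex 0.000 0.000 0.000
    endloop
  endfacet
  facet normal 1.0000 0.0000 0.0000
    outer loop
      vertex 9.000 0.000 0.000
      vertex 9.000 12.000 0.000
      vertex 9.000 0.000 14.000
    endloop
  endfacet
endsolid part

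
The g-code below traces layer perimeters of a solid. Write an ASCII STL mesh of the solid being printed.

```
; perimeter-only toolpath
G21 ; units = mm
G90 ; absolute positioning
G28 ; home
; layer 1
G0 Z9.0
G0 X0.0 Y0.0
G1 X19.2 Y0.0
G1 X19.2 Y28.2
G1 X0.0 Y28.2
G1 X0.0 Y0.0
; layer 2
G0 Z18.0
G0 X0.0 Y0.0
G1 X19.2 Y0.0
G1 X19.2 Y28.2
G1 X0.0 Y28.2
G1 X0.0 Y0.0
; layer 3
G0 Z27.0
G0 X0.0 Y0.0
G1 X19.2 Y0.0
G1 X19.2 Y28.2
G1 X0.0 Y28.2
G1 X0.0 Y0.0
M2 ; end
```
solid part
  facet normal 0.0000 0.0000 -1.0000
    outer loop
      vertex 19.2 28.2 0.0
      vertex 19.2 0.0 0.0
      vertex 0.0 0.0 0.0
    endloop
  endfacet
  facet normal 0.0000 0.0000 -1.0000
    outer loop
      vertex 0.0 28.2 0.0
      vertex 19.2 28.2 0.0
      vertex 0.0 0.0 0.0
    endloop
  endfacet
  facet normal 0.0000 0.0000 1.0000
    outer loop
      vertex 0.0 0.0 27.0
      vertex 19.2 0.0 27.0
      vertex 19.2 28.2 27.0
    endloop
  endfacet
  facet normal 0.0000 0.0000 1.0000
    outer loop
      vertex 0.0 0.0 27.0
      vertex 19.2 28.2 27.0
      vertex 0.0 28.2 27.0
    endloop
  endfacet
  facet normal 0.0000 -1.0000 0.0000
    outer loop
      vertex 0.0 0.0 0.0
      vertex 19.2 0.0 0.0
      vertex 19.2 0.0 27.0
    endloop
  endfacet
  facet normal 0.0000 -1.0000 0.0000
    outer loop
      vertex 0.0 0.0 0.0
      vertex 19.2 0.0 27.0
      vertex 0.0 0.0 27.0
    endloop
  endfacet
  facet normal 0.0000 1.0000 0.0000
    outer loop
      vertex 19.2 28.2 27.0
      vertex 19.2 28.2 0.0
      vertex 0.0 28.2 0.0
    endloop
  endfacet
  facet normal 0.0000 1.0000 0.0000
    outer loop
      vertex 0.0 28.2 27.0
      vertex 19.2 28.2 27.0
      vertex 0.0 28.2 0.0
    endloop
  endfacet
  facet normal -1.0000 0.0000 0.0000
    outer loop
      vertex 0.0 28.2 27.0
      vertex 0.0 28.2 0.0
      vertex 0.0 0.0 0.0
    endloop
  endfacet
  facet normal -1.0000 0.0000 0.0000
    outer loop
      vertex 0.0 0.0 27.0
      vertex 0.0 28.2 27.0
      vertex 0.0 0.0 0.0
    endloop
  endfacet
  facet normal 1.0000 0.0000 0.0000
    outer loop
      vertex 19.2 0.0 0.0
      vertex 19.2 28.2 0.0
      vertex 19.2 28.2 27.0
    endloop
  endfacet
  facet normal 1.0000 0.0000 0.0000
    outer loop
      vertex 19.2 0.0 0.0
      vertex 19.2 28.2 27.0
      vertex 19.2 0.0 27.0
    endloop
  endfacet
endsolid part

The G0 Z moves step by Δz≈9.0 mm. Every layer's G1 loop is the same polygon, so the solid is a straight extrusion of it from z=0 to z≈27. Closing with flat bottom and top caps and triangulating gives 12 facets — a rectangular box, roughly 19.2 × 28.2 mm footprint and 27 mm tall.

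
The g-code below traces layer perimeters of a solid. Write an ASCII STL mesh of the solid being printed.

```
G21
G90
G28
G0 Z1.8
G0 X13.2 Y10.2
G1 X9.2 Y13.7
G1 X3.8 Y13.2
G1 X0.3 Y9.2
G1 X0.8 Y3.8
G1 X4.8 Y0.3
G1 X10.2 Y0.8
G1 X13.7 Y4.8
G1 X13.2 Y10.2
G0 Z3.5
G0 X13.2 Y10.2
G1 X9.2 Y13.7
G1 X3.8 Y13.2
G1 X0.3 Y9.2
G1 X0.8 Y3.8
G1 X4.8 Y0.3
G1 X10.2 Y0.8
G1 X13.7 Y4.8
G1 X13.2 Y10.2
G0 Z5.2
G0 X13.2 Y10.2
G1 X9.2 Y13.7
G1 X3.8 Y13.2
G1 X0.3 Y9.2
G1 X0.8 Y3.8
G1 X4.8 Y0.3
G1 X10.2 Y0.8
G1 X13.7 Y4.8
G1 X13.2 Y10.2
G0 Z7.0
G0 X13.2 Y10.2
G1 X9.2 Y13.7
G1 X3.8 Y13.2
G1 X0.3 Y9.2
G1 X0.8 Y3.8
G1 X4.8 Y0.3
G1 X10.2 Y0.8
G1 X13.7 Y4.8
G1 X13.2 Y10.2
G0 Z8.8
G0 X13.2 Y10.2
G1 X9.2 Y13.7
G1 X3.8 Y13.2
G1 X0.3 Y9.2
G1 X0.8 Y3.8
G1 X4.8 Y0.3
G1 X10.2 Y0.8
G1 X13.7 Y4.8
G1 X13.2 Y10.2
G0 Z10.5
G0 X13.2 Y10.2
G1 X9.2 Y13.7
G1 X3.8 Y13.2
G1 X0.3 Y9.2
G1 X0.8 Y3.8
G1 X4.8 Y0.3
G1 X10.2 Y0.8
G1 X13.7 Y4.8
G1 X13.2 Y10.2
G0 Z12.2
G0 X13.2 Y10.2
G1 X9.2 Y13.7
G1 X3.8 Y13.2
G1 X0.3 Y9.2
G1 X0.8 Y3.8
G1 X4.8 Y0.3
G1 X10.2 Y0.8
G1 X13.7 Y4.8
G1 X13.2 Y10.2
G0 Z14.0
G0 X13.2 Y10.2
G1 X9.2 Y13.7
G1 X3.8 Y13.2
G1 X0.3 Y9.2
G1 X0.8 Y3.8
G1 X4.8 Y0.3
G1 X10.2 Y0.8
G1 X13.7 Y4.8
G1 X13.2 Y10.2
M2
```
solid part
  facet normal 0.0000 0.0000 -1.0000
    outer loop
      vertex 3.8 13.2 0.0
      vertex 9.2 13.7 0.0
      vertex 13.2 10.2 0.0
    endloop
  endfacet
  facet normal 0.0000 0.0000 -1.0000
    outer loop
      vertex 0.3 9.2 0.0
      vertex 3.8 13.2 0.0
      vertex 13.2 10.2 0.0
    endloop
  endfacet
  facet normal 0.0000 0.0000 -1.0000
    outer loop
      vertex 0.8 3.8 0.0
      vertex 0.3 9.2 0.0
      vertex 13.2 10.2 0.0
    endloop
  endfacet
  facet normal 0.0000 0.0000 -1.0000
    outer loop
      vertex 4.8 0.3 0.0
      vertex 0.8 3.8 0.0
      vertex 13.2 10.2 0.0
    endloop
  endfacet
  facet normal 0.0000 0.0000 -1.0000
    outer loop
      vertex 10.2 0.8 0.0
      vertex 4.8 0.3 0.0
      vertex 13.2 10.2 0.0
    endloop
  endfacet
  facet normal 0.0000 0.0000 -1.0000
    outer loop
      vertex 13.7 4.8 0.0
      vertex 10.2 0.8 0.0
      vertex 13.2 10.2 0.0
    endloop
  endfacet
  facet normal 0.0000 0.0000 1.0000
    outer loop
      vertex 13.2 10.2 14.0
      vertex 9.2 13.7 14.0
      vertex 3.8 13.2 14.0
    endloop
  endfacet
  facet normal 0.0000 0.0000 1.0000
    outer loop
      vertex 13.2 10.2 14.0
      vertex 3.8 13.2 14.0
      vertex 0.3 9.2 14.0
    endloop
  endfacet
  facet normal 0.0000 0.0000 1.0000
    outer loop
      vertex 13.2 10.2 14.0
      vertex 0.3 9.2 14.0
      vertex 0.8 3.8 14.0
    endloop
  endfacet
  facet normal 0.0000 0.0000 1.0000
    outer loop
      vertex 13.2 10.2 14.0
      vertex 0.8 3.8 14.0
      vertex 4.8 0.3 14.0
    endloop
  endfacet
  facet normal 0.0000 0.0000 1.0000
    outer loop
      vertex 13.2 10.2 14.0
      vertex 4.8 0.3 14.0
      vertex 10.2 0.8 14.0
    endloop
  endfacet
  facet normal 0.0000 0.0000 1.0000
    outer loop
      vertex 13.2 10.2 14.0
      vertex 10.2 0.8 14.0
      vertex 13.7 4.8 14.0
    endloop
  endfacet
  facet normal 0.6585 0.7526 0.0000
    outer loop
      vertex 13.2 10.2 0.0
      vertex 9.2 13.7 0.0
      vertex 9.2 13.7 14.0
    endloop
  endfacet
  facet normal 0.6585 0.7526 0.0000
    outer loop
      vertex 13.2 10.2 0.0
      vertex 9.2 13.7 14.0
      vertex 13.2 10.2 14.0
    endloop
  endfacet
  facet normal -0.0922 0.9957 0.0000
    outer loop
      vertex 9.2 13.7 0.0
      vertex 3.8 13.2 0.0
      vertex 3.8 13.2 14.0
    endloop
  endfacet
  facet normal -0.0922 0.9957 0.0000
    outer loop
      vertex 9.2 13.7 0.0
      vertex 3.8 13.2 14.0
      vertex 9.2 13.7 14.0
    endloop
  endfacet
  facet normal -0.7526 0.6585 0.0000
    outer loop
      vertex 3.8 13.2 0.0
      vertex 0.3 9.2 0.0
      vertex 0.3 9.2 14.0
    endloop
  endfacet
  facet normal -0.7526 0.6585 0.0000
    outer loop
      vertex 3.8 13.2 0.0
      vertex 0.3 9.2 14.0
      vertex 3.8 13.2 14.0
    endloop
  endfacet
  facet normal -0.9957 -0.0922 0.0000
    outer loop
      vertex 0.3 9.2 0.0
      vertex 0.8 3.8 0.0
      vertex 0.8 3.8 14.0
    endloop
  endfacet
  facet normal -0.9957 -0.0922 0.0000
    outer loop
      vertex 0.3 9.2 0.0
      vertex 0.8 3.8 14.0
      vertex 0.3 9.2 14.0
    endloop
  endfacet
  facet normal -0.6585 -0.7526 0.0000
    outer loop
      vertex 0.8 3.8 0.0
      vertex 4.8 0.3 0.0
      vertex 4.8 0.3 14.0
    endloop
  endfacet
  facet normal -0.6585 -0.7526 0.0000
    outer loop
      vertex 0.8 3.8 0.0
      vertex 4.8 0.3 14.0
      vertex 0.8 3.8 14.0
    endloop
  endfacet
  facet normal 0.0922 -0.9957 0.0000
    outer loop
      vertex 4.8 0.3 0.0
      vertex 10.2 0.8 0.0
      vertex 10.2 0.8 14.0
    endloop
  endfacet
  facet normal 0.0922 -0.9957 0.0000
    outer loop
      vertex 4.8 0.3 0.0
      vertex 10.2 0.8 14.0
      vertex 4.8 0.3 14.0
    endloop
  endfacet
  facet normal 0.7526 -0.6585 0.0000
    outer loop
      vertex 10.2 0.8 0.0
      vertex 13.7 4.8 0.0
      vertex 13.7 4.8 14.0
    endloop
  endfacet
  facet normal 0.7526 -0.6585 0.0000
    outer loop
      vertex 10.2 0.8 0.0
      vertex 13.7 4.8 14.0
      vertex 10.2 0.8 14.0
    endloop
  endfacet
  facet normal 0.9957 0.0922 0.0000
    outer loop
      vertex 13.7 4.8 0.0
      vertex 13.2 10.2 0.0
      vertex 13.2 10.2 14.0
    endloop
  endfacet
  facet normal 0.9957 0.0922 0.0000
    outer loop
      vertex 13.7 4.8 0.0
      vertex 13.2 10.2 14.0
      vertex 13.7 4.8 14.0
    endloop
  endfacet
endsolid part

The G0 Z moves step by Δz≈1.8 mm. Every layer's G1 loop is the same polygon, so the solid is a straight extrusion of it from z=0 to z≈14. Closing with flat bottom and top caps and triangulating gives 28 facets — a regular 8-sided prism (a cylinder approximated with 8 flat sides), circumscribed radius ≈ 7 mm, height ≈ 14 mm.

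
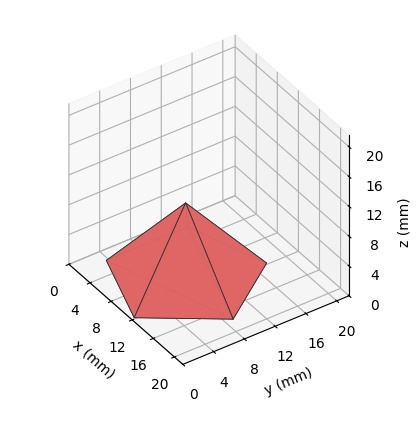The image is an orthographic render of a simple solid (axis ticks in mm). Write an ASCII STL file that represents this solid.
Reading the render: the shape is a regular 5-sided pyramid, base circumscribed radius ≈ 9 mm, apex at z ≈ 10 mm (dimensions read to the nearest mm from the axis ticks). For the STL, each face is triangulated and given an outward normal.

solid part
  facet normal 0.0000 0.0000 -1.0000
    outer loop
      vertex 1.7 14.3 0.0
      vertex 11.8 17.6 0.0
      vertex 18.0 9.0 0.0
    endloop
  endfacet
  facet normal 0.0000 0.0000 -1.0000
    outer loop
      vertex 1.7 3.7 0.0
      vertex 1.7 14.3 0.0
      vertex 18.0 9.0 0.0
    endloop
  endfacet
  facet normal 0.0000 0.0000 -1.0000
    outer loop
      vertex 11.8 0.4 0.0
      vertex 1.7 3.7 0.0
      vertex 18.0 9.0 0.0
    endloop
  endfacet
  facet normal 0.6552 0.4723 0.5896
    outer loop
      vertex 18.0 9.0 0.0
      vertex 11.8 17.6 0.0
      vertex 9.0 9.0 10.0
    endloop
  endfacet
  facet normal -0.2508 0.7676 0.5899
    outer loop
      vertex 11.8 17.6 0.0
      vertex 1.7 14.3 0.0
      vertex 9.0 9.0 10.0
    endloop
  endfacet
  facet normal -0.8077 0.0000 0.5896
    outer loop
      vertex 1.7 14.3 0.0
      vertex 1.7 3.7 0.0
      vertex 9.0 9.0 10.0
    endloop
  endfacet
  facet normal -0.2508 -0.7676 0.5899
    outer loop
      vertex 1.7 3.7 0.0
      vertex 11.8 0.4 0.0
      vertex 9.0 9.0 10.0
    endloop
  endfacet
  facet normal 0.6552 -0.4723 0.5896
    outer loop
      vertex 11.8 0.4 0.0
      vertex 18.0 9.0 0.0
      vertex 9.0 9.0 10.0
    endloop
  endfacet
endsolid part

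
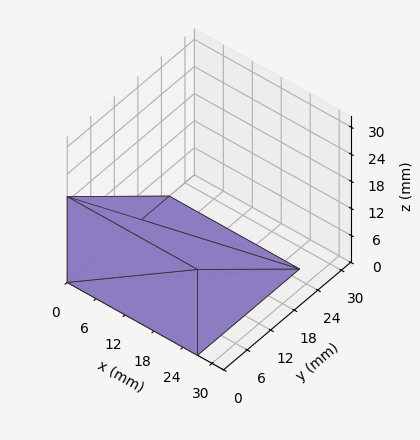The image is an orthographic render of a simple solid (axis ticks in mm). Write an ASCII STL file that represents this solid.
Reading the render: the shape is a wedge (ramp): 27 × 26 mm base, rising to 19 mm along the y=0 edge and sloping linearly to z=0 at y=26 (dimensions read to the nearest mm from the axis ticks). For the STL, each face is triangulated and given an outward normal.

solid part
  facet normal 0.0000 0.0000 -1.0000
    outer loop
      vertex 27.000 26.000 0.000
      vertex 27.000 0.000 0.000
      vertex 0.000 0.000 0.000
    endloop
  endfacet
  facet normal 0.0000 0.0000 -1.0000
    outer loop
      vertex 0.000 26.000 0.000
      vertex 27.000 26.000 0.000
      vertex 0.000 0.000 0.000
    endloop
  endfacet
  facet normal 0.0000 -1.0000 0.0000
    outer loop
      vertex 0.000 0.000 0.000
      vertex 27.000 0.000 0.000
      vertex 27.000 0.000 19.000
    endloop
  endfacet
  facet normal 0.0000 -1.0000 0.0000
    outer loop
      vertex 0.000 0.000 0.000
      vertex 27.000 0.000 19.000
      vertex 0.000 0.000 19.000
    endloop
  endfacet
  facet normal 0.0000 0.5900 0.8074
    outer loop
      vertex 0.000 0.000 19.000
      vertex 27.000 0.000 19.000
      vertex 27.000 26.000 0.000
    endloop
  endfacet
  facet normal 0.0000 0.5900 0.8074
    outer loop
      vertex 0.000 0.000 19.000
      vertex 27.000 26.000 0.000
      vertex 0.000 26.000 0.000
    endloop
  endfacet
  facet normal -1.0000 0.0000 0.0000
    outer loop
      vertex 0.000 0.000 19.000
      vertex 0.000 26.000 0.000
      vertex 0.000 0.000 0.000
    endloop
  endfacet
  facet normal 1.0000 0.0000 0.0000
    outer loop
      vertex 27.000 0.000 0.000
      vertex 27.000 26.000 0.000
      vertex 27.000 0.000 19.000
    endloop
  endfacet
endsolid part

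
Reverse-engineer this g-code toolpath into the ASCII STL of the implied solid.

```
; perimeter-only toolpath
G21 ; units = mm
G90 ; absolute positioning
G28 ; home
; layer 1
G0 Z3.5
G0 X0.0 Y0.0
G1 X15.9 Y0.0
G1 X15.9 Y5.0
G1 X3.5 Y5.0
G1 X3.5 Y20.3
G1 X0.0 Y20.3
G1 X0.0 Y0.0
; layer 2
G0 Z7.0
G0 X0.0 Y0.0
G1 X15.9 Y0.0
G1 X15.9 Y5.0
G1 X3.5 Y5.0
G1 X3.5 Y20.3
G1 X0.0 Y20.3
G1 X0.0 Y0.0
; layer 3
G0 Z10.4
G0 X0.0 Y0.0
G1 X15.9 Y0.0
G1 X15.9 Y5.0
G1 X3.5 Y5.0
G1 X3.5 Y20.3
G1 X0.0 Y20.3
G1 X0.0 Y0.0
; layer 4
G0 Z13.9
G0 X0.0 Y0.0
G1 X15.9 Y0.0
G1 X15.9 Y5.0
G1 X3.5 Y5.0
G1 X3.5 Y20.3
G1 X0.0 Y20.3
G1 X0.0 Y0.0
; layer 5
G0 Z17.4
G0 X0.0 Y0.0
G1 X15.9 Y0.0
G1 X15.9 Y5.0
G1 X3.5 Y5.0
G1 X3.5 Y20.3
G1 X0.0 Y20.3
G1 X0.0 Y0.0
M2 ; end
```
solid part
  facet normal 0.0000 0.0000 -1.0000
    outer loop
      vertex 15.9 5.0 0.0
      vertex 15.9 0.0 0.0
      vertex 0.0 0.0 0.0
    endloop
  endfacet
  facet normal 0.0000 0.0000 -1.0000
    outer loop
      vertex 3.5 5.0 0.0
      vertex 15.9 5.0 0.0
      vertex 0.0 0.0 0.0
    endloop
  endfacet
  facet normal 0.0000 0.0000 -1.0000
    outer loop
      vertex 3.5 20.3 0.0
      vertex 3.5 5.0 0.0
      vertex 0.0 0.0 0.0
    endloop
  endfacet
  facet normal 0.0000 0.0000 -1.0000
    outer loop
      vertex 0.0 20.3 0.0
      vertex 3.5 20.3 0.0
      vertex 0.0 0.0 0.0
    endloop
  endfacet
  facet normal 0.0000 0.0000 1.0000
    outer loop
      vertex 0.0 0.0 17.4
      vertex 15.9 0.0 17.4
      vertex 15.9 5.0 17.4
    endloop
  endfacet
  facet normal 0.0000 0.0000 1.0000
    outer loop
      vertex 0.0 0.0 17.4
      vertex 15.9 5.0 17.4
      vertex 3.5 5.0 17.4
    endloop
  endfacet
  facet normal 0.0000 0.0000 1.0000
    outer loop
      vertex 0.0 0.0 17.4
      vertex 3.5 5.0 17.4
      vertex 3.5 20.3 17.4
    endloop
  endfacet
  facet normal 0.0000 0.0000 1.0000
    outer loop
      vertex 0.0 0.0 17.4
      vertex 3.5 20.3 17.4
      vertex 0.0 20.3 17.4
    endloop
  endfacet
  facet normal 0.0000 -1.0000 0.0000
    outer loop
      vertex 0.0 0.0 0.0
      vertex 15.9 0.0 0.0
      vertex 15.9 0.0 17.4
    endloop
  endfacet
  facet normal 0.0000 -1.0000 0.0000
    outer loop
      vertex 0.0 0.0 0.0
      vertex 15.9 0.0 17.4
      vertex 0.0 0.0 17.4
    endloop
  endfacet
  facet normal 1.0000 0.0000 0.0000
    outer loop
      vertex 15.9 0.0 0.0
      vertex 15.9 5.0 0.0
      vertex 15.9 5.0 17.4
    endloop
  endfacet
  facet normal 1.0000 0.0000 0.0000
    outer loop
      vertex 15.9 0.0 0.0
      vertex 15.9 5.0 17.4
      vertex 15.9 0.0 17.4
    endloop
  endfacet
  facet normal 0.0000 1.0000 0.0000
    outer loop
      vertex 15.9 5.0 0.0
      vertex 3.5 5.0 0.0
      vertex 3.5 5.0 17.4
    endloop
  endfacet
  facet normal 0.0000 1.0000 0.0000
    outer loop
      vertex 15.9 5.0 0.0
      vertex 3.5 5.0 17.4
      vertex 15.9 5.0 17.4
    endloop
  endfacet
  facet normal 1.0000 0.0000 0.0000
    outer loop
      vertex 3.5 5.0 0.0
      vertex 3.5 20.3 0.0
      vertex 3.5 20.3 17.4
    endloop
  endfacet
  facet normal 1.0000 0.0000 0.0000
    outer loop
      vertex 3.5 5.0 0.0
      vertex 3.5 20.3 17.4
      vertex 3.5 5.0 17.4
    endloop
  endfacet
  facet normal 0.0000 1.0000 0.0000
    outer loop
      vertex 3.5 20.3 0.0
      vertex 0.0 20.3 0.0
      vertex 0.0 20.3 17.4
    endloop
  endfacet
  facet normal 0.0000 1.0000 0.0000
    outer loop
      vertex 3.5 20.3 0.0
      vertex 0.0 20.3 17.4
      vertex 3.5 20.3 17.4
    endloop
  endfacet
  facet normal -1.0000 0.0000 0.0000
    outer loop
      vertex 0.0 20.3 0.0
      vertex 0.0 0.0 0.0
      vertex 0.0 0.0 17.4
    endloop
  endfacet
  facet normal -1.0000 0.0000 0.0000
    outer loop
      vertex 0.0 20.3 0.0
      vertex 0.0 0.0 17.4
      vertex 0.0 20.3 17.4
    endloop
  endfacet
endsolid part

The G0 Z moves step by Δz≈3.5 mm. Every layer's G1 loop is the same polygon, so the solid is a straight extrusion of it from z=0 to z≈17.4. Closing with flat bottom and top caps and triangulating gives 20 facets — an L-shaped prism: outer 15.9 × 20.3 mm, arm thicknesses ≈ 5 mm (horizontal) and 3.5 mm (vertical), extruded 17.4 mm in z.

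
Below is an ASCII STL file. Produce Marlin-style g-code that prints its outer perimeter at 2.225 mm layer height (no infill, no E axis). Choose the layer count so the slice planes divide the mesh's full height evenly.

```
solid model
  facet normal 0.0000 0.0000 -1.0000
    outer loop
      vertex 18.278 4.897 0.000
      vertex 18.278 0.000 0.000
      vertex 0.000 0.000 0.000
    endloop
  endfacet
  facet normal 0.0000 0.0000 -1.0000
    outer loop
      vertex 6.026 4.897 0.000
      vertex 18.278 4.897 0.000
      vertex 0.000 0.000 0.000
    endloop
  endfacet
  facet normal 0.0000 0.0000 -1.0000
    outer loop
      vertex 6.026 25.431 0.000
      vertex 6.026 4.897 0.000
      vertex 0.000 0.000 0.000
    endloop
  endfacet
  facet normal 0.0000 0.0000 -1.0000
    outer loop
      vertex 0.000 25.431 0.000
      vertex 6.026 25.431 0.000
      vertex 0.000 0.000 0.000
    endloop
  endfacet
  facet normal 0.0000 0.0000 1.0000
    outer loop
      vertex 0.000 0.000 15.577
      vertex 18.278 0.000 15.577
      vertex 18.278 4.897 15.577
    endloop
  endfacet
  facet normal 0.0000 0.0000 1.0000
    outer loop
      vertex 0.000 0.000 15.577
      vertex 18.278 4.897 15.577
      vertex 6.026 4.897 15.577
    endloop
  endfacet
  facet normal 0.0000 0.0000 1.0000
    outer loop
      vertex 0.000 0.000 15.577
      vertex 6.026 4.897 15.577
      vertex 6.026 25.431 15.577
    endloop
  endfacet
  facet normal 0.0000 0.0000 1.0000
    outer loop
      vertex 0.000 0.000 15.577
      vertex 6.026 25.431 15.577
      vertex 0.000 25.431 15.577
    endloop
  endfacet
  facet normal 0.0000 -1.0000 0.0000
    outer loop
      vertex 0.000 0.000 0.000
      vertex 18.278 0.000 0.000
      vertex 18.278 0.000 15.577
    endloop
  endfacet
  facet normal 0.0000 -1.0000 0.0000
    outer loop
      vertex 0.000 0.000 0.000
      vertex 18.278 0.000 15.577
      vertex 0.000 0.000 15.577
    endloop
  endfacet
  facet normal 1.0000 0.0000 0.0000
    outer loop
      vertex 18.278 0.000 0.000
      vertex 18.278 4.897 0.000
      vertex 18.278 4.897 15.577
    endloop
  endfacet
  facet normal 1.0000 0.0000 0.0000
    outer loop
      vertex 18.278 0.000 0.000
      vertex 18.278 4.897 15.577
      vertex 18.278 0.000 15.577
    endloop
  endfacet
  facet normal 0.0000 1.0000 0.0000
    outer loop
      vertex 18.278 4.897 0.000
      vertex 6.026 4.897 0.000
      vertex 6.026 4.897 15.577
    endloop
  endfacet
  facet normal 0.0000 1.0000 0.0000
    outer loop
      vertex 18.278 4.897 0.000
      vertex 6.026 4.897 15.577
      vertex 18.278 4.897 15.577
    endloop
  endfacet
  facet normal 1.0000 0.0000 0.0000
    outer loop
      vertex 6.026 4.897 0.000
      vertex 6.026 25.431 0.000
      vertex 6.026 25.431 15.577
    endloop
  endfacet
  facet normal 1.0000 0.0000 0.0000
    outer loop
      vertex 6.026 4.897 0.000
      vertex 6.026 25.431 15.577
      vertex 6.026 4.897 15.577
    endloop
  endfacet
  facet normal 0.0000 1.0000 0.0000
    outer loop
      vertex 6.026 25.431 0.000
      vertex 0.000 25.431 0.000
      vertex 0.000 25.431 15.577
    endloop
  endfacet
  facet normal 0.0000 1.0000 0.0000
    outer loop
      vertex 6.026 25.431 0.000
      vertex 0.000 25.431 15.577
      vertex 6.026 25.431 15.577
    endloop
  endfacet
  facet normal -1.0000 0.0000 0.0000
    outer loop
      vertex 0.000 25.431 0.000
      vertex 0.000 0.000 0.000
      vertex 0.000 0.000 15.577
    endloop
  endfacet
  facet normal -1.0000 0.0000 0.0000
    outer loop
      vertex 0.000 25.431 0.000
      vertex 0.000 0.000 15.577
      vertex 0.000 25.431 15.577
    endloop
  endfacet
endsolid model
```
; perimeter-only toolpath
G21 ; units = mm
G90 ; absolute positioning
G28 ; home
; layer 1
G0 Z2.225
G0 X0.000 Y0.000
G1 X18.278 Y0.000
G1 X18.278 Y4.897
G1 X6.026 Y4.897
G1 X6.026 Y25.431
G1 X0.000 Y25.431
G1 X0.000 Y0.000
; layer 2
G0 Z4.451
G0 X0.000 Y0.000
G1 X18.278 Y0.000
G1 X18.278 Y4.897
G1 X6.026 Y4.897
G1 X6.026 Y25.431
G1 X0.000 Y25.431
G1 X0.000 Y0.000
; layer 3
G0 Z6.676
G0 X0.000 Y0.000
G1 X18.278 Y0.000
G1 X18.278 Y4.897
G1 X6.026 Y4.897
G1 X6.026 Y25.431
G1 X0.000 Y25.431
G1 X0.000 Y0.000
; layer 4
G0 Z8.901
G0 X0.000 Y0.000
G1 X18.278 Y0.000
G1 X18.278 Y4.897
G1 X6.026 Y4.897
G1 X6.026 Y25.431
G1 X0.000 Y25.431
G1 X0.000 Y0.000
; layer 5
G0 Z11.126
G0 X0.000 Y0.000
G1 X18.278 Y0.000
G1 X18.278 Y4.897
G1 X6.026 Y4.897
G1 X6.026 Y25.431
G1 X0.000 Y25.431
G1 X0.000 Y0.000
; layer 6
G0 Z13.352
G0 X0.000 Y0.000
G1 X18.278 Y0.000
G1 X18.278 Y4.897
G1 X6.026 Y4.897
G1 X6.026 Y25.431
G1 X0.000 Y25.431
G1 X0.000 Y0.000
; layer 7
G0 Z15.577
G0 X0.000 Y0.000
G1 X18.278 Y0.000
G1 X18.278 Y4.897
G1 X6.026 Y4.897
G1 X6.026 Y25.431
G1 X0.000 Y25.431
G1 X0.000 Y0.000
M2 ; end

The solid is an L-shaped prism: outer 18.3 × 25.4 mm, arm thicknesses ≈ 4.9 mm (horizontal) and 6.03 mm (vertical), extruded 15.6 mm in z. Slicing at Δz = 2.225 mm — 7 equal slices spanning the solid's height, so layer i sits at z = i·h/7 — gives 7 non-empty perimeters. Each is a 6-segment closed polygon; G0 lifts to the layer z and rapids to the start vertex, then G1 traces the edges.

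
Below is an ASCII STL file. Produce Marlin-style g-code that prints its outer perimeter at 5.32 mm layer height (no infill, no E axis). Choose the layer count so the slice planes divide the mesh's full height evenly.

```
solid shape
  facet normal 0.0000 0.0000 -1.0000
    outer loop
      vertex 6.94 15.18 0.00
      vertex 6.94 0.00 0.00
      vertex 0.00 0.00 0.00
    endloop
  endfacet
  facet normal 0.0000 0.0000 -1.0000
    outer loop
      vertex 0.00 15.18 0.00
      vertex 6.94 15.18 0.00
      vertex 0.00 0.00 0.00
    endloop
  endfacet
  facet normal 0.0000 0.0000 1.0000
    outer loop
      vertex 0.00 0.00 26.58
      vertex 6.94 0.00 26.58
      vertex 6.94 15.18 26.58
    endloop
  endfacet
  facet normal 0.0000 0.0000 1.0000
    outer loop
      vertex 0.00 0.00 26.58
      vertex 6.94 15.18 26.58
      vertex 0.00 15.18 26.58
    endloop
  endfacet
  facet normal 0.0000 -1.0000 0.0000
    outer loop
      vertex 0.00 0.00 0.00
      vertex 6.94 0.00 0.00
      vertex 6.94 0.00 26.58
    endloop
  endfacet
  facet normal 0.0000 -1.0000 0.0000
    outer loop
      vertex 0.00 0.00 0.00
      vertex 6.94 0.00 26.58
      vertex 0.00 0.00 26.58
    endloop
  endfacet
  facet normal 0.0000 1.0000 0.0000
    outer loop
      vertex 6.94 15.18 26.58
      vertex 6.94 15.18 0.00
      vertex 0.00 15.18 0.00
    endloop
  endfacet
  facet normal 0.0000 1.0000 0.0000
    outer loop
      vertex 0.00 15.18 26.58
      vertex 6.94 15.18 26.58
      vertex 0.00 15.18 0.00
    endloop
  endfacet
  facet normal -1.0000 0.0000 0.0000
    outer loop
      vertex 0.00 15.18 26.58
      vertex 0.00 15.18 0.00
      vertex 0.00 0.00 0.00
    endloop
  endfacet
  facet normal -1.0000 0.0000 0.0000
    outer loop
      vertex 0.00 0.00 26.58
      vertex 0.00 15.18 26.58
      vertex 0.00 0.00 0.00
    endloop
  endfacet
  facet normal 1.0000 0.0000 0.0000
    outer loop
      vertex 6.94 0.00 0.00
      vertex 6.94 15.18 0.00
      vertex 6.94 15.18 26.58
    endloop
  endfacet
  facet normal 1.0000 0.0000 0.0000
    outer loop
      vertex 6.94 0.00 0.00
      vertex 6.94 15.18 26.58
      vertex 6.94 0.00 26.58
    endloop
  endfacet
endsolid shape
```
; perimeter-only toolpath
G21 ; units = mm
G90 ; absolute positioning
G28 ; home
; layer 1
G0 Z5.32
G0 X0.00 Y0.00
G1 X6.94 Y0.00
G1 X6.94 Y15.18
G1 X0.00 Y15.18
G1 X0.00 Y0.00
; layer 2
G0 Z10.63
G0 X0.00 Y0.00
G1 X6.94 Y0.00
G1 X6.94 Y15.18
G1 X0.00 Y15.18
G1 X0.00 Y0.00
; layer 3
G0 Z15.95
G0 X0.00 Y0.00
G1 X6.94 Y0.00
G1 X6.94 Y15.18
G1 X0.00 Y15.18
G1 X0.00 Y0.00
; layer 4
G0 Z21.26
G0 X0.00 Y0.00
G1 X6.94 Y0.00
G1 X6.94 Y15.18
G1 X0.00 Y15.18
G1 X0.00 Y0.00
; layer 5
G0 Z26.58
G0 X0.00 Y0.00
G1 X6.94 Y0.00
G1 X6.94 Y15.18
G1 X0.00 Y15.18
G1 X0.00 Y0.00
M2 ; end

The solid is a rectangular box, roughly 6.94 × 15.2 mm footprint and 26.6 mm tall. Slicing at Δz = 5.32 mm — 5 equal slices spanning the solid's height, so layer i sits at z = i·h/5 — gives 5 non-empty perimeters. Each is a 4-segment closed polygon; G0 lifts to the layer z and rapids to the start vertex, then G1 traces the edges.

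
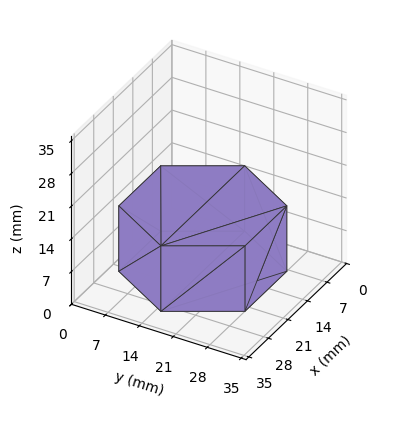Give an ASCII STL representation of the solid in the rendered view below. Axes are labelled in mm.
Reading the render: the shape is a regular 6-sided prism (a cylinder approximated with 6 flat sides), circumscribed radius ≈ 15 mm, height ≈ 14 mm (dimensions read to the nearest mm from the axis ticks). For the STL, each face is triangulated and given an outward normal.

solid part
  facet normal 0.0000 0.0000 -1.0000
    outer loop
      vertex 7.5 28.0 0.0
      vertex 22.5 28.0 0.0
      vertex 30.0 15.0 0.0
    endloop
  endfacet
  facet normal 0.0000 0.0000 -1.0000
    outer loop
      vertex 0.0 15.0 0.0
      vertex 7.5 28.0 0.0
      vertex 30.0 15.0 0.0
    endloop
  endfacet
  facet normal 0.0000 0.0000 -1.0000
    outer loop
      vertex 7.5 2.0 0.0
      vertex 0.0 15.0 0.0
      vertex 30.0 15.0 0.0
    endloop
  endfacet
  facet normal 0.0000 0.0000 -1.0000
    outer loop
      vertex 22.5 2.0 0.0
      vertex 7.5 2.0 0.0
      vertex 30.0 15.0 0.0
    endloop
  endfacet
  facet normal 0.0000 0.0000 1.0000
    outer loop
      vertex 30.0 15.0 14.0
      vertex 22.5 28.0 14.0
      vertex 7.5 28.0 14.0
    endloop
  endfacet
  facet normal 0.0000 0.0000 1.0000
    outer loop
      vertex 30.0 15.0 14.0
      vertex 7.5 28.0 14.0
      vertex 0.0 15.0 14.0
    endloop
  endfacet
  facet normal 0.0000 0.0000 1.0000
    outer loop
      vertex 30.0 15.0 14.0
      vertex 0.0 15.0 14.0
      vertex 7.5 2.0 14.0
    endloop
  endfacet
  facet normal 0.0000 0.0000 1.0000
    outer loop
      vertex 30.0 15.0 14.0
      vertex 7.5 2.0 14.0
      vertex 22.5 2.0 14.0
    endloop
  endfacet
  facet normal 0.8662 0.4997 0.0000
    outer loop
      vertex 30.0 15.0 0.0
      vertex 22.5 28.0 0.0
      vertex 22.5 28.0 14.0
    endloop
  endfacet
  facet normal 0.8662 0.4997 0.0000
    outer loop
      vertex 30.0 15.0 0.0
      vertex 22.5 28.0 14.0
      vertex 30.0 15.0 14.0
    endloop
  endfacet
  facet normal 0.0000 1.0000 0.0000
    outer loop
      vertex 22.5 28.0 0.0
      vertex 7.5 28.0 0.0
      vertex 7.5 28.0 14.0
    endloop
  endfacet
  facet normal 0.0000 1.0000 0.0000
    outer loop
      vertex 22.5 28.0 0.0
      vertex 7.5 28.0 14.0
      vertex 22.5 28.0 14.0
    endloop
  endfacet
  facet normal -0.8662 0.4997 0.0000
    outer loop
      vertex 7.5 28.0 0.0
      vertex 0.0 15.0 0.0
      vertex 0.0 15.0 14.0
    endloop
  endfacet
  facet normal -0.8662 0.4997 0.0000
    outer loop
      vertex 7.5 28.0 0.0
      vertex 0.0 15.0 14.0
      vertex 7.5 28.0 14.0
    endloop
  endfacet
  facet normal -0.8662 -0.4997 0.0000
    outer loop
      vertex 0.0 15.0 0.0
      vertex 7.5 2.0 0.0
      vertex 7.5 2.0 14.0
    endloop
  endfacet
  facet normal -0.8662 -0.4997 0.0000
    outer loop
      vertex 0.0 15.0 0.0
      vertex 7.5 2.0 14.0
      vertex 0.0 15.0 14.0
    endloop
  endfacet
  facet normal 0.0000 -1.0000 0.0000
    outer loop
      vertex 7.5 2.0 0.0
      vertex 22.5 2.0 0.0
      vertex 22.5 2.0 14.0
    endloop
  endfacet
  facet normal 0.0000 -1.0000 0.0000
    outer loop
      vertex 7.5 2.0 0.0
      vertex 22.5 2.0 14.0
      vertex 7.5 2.0 14.0
    endloop
  endfacet
  facet normal 0.8662 -0.4997 0.0000
    outer loop
      vertex 22.5 2.0 0.0
      vertex 30.0 15.0 0.0
      vertex 30.0 15.0 14.0
    endloop
  endfacet
  facet normal 0.8662 -0.4997 0.0000
    outer loop
      vertex 22.5 2.0 0.0
      vertex 30.0 15.0 14.0
      vertex 22.5 2.0 14.0
    endloop
  endfacet
endsolid part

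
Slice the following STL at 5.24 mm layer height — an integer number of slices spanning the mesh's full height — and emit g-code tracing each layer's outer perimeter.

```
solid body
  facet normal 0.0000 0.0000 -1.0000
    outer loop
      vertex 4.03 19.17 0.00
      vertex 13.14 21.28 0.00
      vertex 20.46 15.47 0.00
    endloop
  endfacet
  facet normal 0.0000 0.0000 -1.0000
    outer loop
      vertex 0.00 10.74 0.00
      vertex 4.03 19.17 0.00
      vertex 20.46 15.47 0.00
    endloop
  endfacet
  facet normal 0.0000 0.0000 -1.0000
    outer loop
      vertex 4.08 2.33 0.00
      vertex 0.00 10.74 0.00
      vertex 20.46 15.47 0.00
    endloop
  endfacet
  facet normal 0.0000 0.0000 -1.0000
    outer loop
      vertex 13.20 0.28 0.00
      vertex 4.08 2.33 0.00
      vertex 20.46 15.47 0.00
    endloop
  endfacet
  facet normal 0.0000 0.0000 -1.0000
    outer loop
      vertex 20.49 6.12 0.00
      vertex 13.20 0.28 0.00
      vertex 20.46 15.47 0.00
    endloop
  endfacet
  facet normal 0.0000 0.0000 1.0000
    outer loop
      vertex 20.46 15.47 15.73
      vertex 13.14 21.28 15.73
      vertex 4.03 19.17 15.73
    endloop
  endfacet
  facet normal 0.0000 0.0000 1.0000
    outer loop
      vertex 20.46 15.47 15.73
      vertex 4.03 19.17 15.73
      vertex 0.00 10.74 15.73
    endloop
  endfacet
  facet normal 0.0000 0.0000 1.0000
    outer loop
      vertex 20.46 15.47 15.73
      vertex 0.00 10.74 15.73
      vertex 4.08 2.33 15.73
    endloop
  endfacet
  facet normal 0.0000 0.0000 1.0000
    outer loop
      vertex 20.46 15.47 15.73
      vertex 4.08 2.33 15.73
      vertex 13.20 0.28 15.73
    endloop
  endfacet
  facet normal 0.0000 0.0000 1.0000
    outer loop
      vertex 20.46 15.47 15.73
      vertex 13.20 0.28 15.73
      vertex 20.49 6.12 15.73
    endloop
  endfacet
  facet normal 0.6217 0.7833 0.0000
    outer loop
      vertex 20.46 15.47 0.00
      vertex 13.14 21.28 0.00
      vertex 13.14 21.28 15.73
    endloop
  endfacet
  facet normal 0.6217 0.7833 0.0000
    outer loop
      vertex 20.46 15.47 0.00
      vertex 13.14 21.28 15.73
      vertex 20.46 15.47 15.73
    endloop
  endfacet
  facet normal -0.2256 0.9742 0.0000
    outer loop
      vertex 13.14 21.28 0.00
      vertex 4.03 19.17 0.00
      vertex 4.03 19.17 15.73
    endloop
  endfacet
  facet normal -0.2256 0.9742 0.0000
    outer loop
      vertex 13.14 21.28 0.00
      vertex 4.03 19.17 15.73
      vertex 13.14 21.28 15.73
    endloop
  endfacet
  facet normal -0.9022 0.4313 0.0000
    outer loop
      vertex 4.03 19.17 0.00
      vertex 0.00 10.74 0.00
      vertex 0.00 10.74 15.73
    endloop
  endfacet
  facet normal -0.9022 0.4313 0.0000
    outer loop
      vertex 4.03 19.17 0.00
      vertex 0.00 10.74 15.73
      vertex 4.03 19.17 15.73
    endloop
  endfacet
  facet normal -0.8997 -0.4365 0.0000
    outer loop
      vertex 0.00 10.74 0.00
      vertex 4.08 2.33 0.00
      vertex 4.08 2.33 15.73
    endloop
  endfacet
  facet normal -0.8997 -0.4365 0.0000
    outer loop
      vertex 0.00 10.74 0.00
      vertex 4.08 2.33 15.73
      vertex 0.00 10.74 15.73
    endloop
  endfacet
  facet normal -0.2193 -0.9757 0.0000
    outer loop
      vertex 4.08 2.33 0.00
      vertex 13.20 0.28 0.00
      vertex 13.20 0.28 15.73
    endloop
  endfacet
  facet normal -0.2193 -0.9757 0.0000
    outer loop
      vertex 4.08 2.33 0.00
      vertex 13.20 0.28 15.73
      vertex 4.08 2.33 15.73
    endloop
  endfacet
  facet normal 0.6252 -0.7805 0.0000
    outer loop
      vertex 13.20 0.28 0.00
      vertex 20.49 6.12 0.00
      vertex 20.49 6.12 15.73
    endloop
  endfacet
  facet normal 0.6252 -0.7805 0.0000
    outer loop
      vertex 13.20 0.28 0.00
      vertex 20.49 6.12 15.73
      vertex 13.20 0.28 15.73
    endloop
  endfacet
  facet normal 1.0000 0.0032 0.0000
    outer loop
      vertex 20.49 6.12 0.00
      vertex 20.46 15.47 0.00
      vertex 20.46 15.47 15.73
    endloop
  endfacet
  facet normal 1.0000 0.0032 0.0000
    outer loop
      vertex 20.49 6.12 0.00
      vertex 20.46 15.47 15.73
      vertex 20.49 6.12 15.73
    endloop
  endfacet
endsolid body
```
; perimeter-only toolpath
G21 ; units = mm
G90 ; absolute positioning
G28 ; home
; layer 1
G0 Z5.24
G0 X20.46 Y15.47
G1 X13.14 Y21.28
G1 X4.03 Y19.17
G1 X0.00 Y10.74
G1 X4.08 Y2.33
G1 X13.20 Y0.28
G1 X20.49 Y6.12
G1 X20.46 Y15.47
; layer 2
G0 Z10.49
G0 X20.46 Y15.47
G1 X13.14 Y21.28
G1 X4.03 Y19.17
G1 X0.00 Y10.74
G1 X4.08 Y2.33
G1 X13.20 Y0.28
G1 X20.49 Y6.12
G1 X20.46 Y15.47
; layer 3
G0 Z15.73
G0 X20.46 Y15.47
G1 X13.14 Y21.28
G1 X4.03 Y19.17
G1 X0.00 Y10.74
G1 X4.08 Y2.33
G1 X13.20 Y0.28
G1 X20.49 Y6.12
G1 X20.46 Y15.47
M2 ; end

The solid is a regular 7-sided prism (a cylinder approximated with 7 flat sides), circumscribed radius ≈ 10.8 mm, height ≈ 15.7 mm. Slicing at Δz = 5.24 mm — 3 equal slices spanning the solid's height, so layer i sits at z = i·h/3 — gives 3 non-empty perimeters. Each is a 7-segment closed polygon; G0 lifts to the layer z and rapids to the start vertex, then G1 traces the edges.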